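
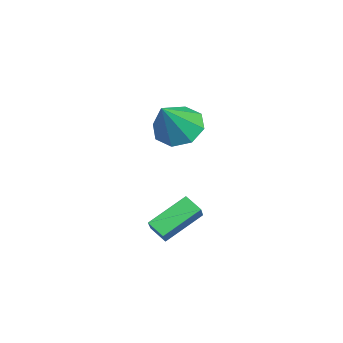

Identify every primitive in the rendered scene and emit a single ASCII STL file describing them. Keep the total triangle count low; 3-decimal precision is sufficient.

solid 
facet normal -0.515 0.352 -0.782
outer loop
vertex -0.749 3.361 1.302
vertex -1.501 3.668 1.936
vertex -0.642 4.098 1.563
endloop
endfacet
facet normal 0.986 -0.094 -0.139
outer loop
vertex -0.749 3.361 1.302
vertex -0.642 4.098 1.563
vertex -0.479 2.972 3.484
endloop
endfacet
facet normal -0.515 0.351 -0.782
outer loop
vertex -0.642 4.098 1.563
vertex -1.501 3.668 1.936
vertex -1.039 4.582 2.042
endloop
endfacet
facet normal 0.848 0.485 0.213
outer loop
vertex -0.642 4.098 1.563
vertex -1.039 4.582 2.042
vertex -0.479 2.972 3.484
endloop
endfacet
facet normal -0.517 0.352 -0.781
outer loop
vertex -1.039 4.582 2.042
vertex -1.501 3.668 1.936
vertex -1.705 4.531 2.46
endloop
endfacet
facet normal 0.346 0.690 0.636
outer loop
vertex -1.039 4.582 2.042
vertex -1.705 4.531 2.46
vertex -0.479 2.972 3.484
endloop
endfacet
facet normal -0.516 0.352 -0.781
outer loop
vertex -1.705 4.531 2.46
vertex -1.501 3.668 1.936
vertex -2.252 3.974 2.57
endloop
endfacet
facet normal -0.230 0.401 0.887
outer loop
vertex -1.705 4.531 2.46
vertex -2.252 3.974 2.57
vertex -0.479 2.972 3.484
endloop
endfacet
facet normal -0.516 0.351 -0.781
outer loop
vertex -2.252 3.974 2.57
vertex -1.501 3.668 1.936
vertex -2.359 3.238 2.31
endloop
endfacet
facet normal -0.539 -0.210 0.816
outer loop
vertex -2.252 3.974 2.57
vertex -2.359 3.238 2.31
vertex -0.479 2.972 3.484
endloop
endfacet
facet normal -0.516 0.351 -0.781
outer loop
vertex -2.359 3.238 2.31
vertex -1.501 3.668 1.936
vertex -1.963 2.753 1.83
endloop
endfacet
facet normal -0.402 -0.789 0.465
outer loop
vertex -2.359 3.238 2.31
vertex -1.963 2.753 1.83
vertex -0.479 2.972 3.484
endloop
endfacet
facet normal -0.516 0.351 -0.781
outer loop
vertex -1.963 2.753 1.83
vertex -1.501 3.668 1.936
vertex -1.296 2.805 1.413
endloop
endfacet
facet normal 0.102 -0.994 0.040
outer loop
vertex -1.963 2.753 1.83
vertex -1.296 2.805 1.413
vertex -0.479 2.972 3.484
endloop
endfacet
facet normal -0.516 0.351 -0.782
outer loop
vertex -1.296 2.805 1.413
vertex -1.501 3.668 1.936
vertex -0.749 3.361 1.302
endloop
endfacet
facet normal 0.676 -0.707 -0.210
outer loop
vertex -1.296 2.805 1.413
vertex -0.749 3.361 1.302
vertex -0.479 2.972 3.484
endloop
endfacet
facet normal -0.620 -0.615 0.487
outer loop
vertex 3.158 2.274 -0.247
vertex 2.486 3.645 0.63
vertex 2.438 2.403 -1.0
endloop
endfacet
facet normal 0.381 -0.779 -0.498
outer loop
vertex 2.934 2.895 -1.39
vertex 3.158 2.274 -0.247
vertex 2.438 2.403 -1.0
endloop
endfacet
facet normal -0.619 -0.616 0.487
outer loop
vertex 2.438 2.403 -1.0
vertex 2.486 3.645 0.63
vertex 1.766 3.773 -0.123
endloop
endfacet
facet normal -0.686 0.123 -0.717
outer loop
vertex 1.766 3.773 -0.123
vertex 2.934 2.895 -1.39
vertex 2.438 2.403 -1.0
endloop
endfacet
facet normal 0.686 -0.123 0.717
outer loop
vertex 3.158 2.274 -0.247
vertex 2.982 4.137 0.24
vertex 2.486 3.645 0.63
endloop
endfacet
facet normal 0.382 -0.778 -0.498
outer loop
vertex 3.654 2.767 -0.637
vertex 3.158 2.274 -0.247
vertex 2.934 2.895 -1.39
endloop
endfacet
facet normal 0.686 -0.123 0.717
outer loop
vertex 3.654 2.767 -0.637
vertex 2.982 4.137 0.24
vertex 3.158 2.274 -0.247
endloop
endfacet
facet normal -0.382 0.779 0.497
outer loop
vertex 2.486 3.645 0.63
vertex 2.982 4.137 0.24
vertex 1.766 3.773 -0.123
endloop
endfacet
facet normal -0.686 0.123 -0.717
outer loop
vertex 2.262 4.266 -0.513
vertex 2.934 2.895 -1.39
vertex 1.766 3.773 -0.123
endloop
endfacet
facet normal -0.382 0.778 0.498
outer loop
vertex 1.766 3.773 -0.123
vertex 2.982 4.137 0.24
vertex 2.262 4.266 -0.513
endloop
endfacet
facet normal 0.619 0.615 -0.488
outer loop
vertex 2.262 4.266 -0.513
vertex 3.654 2.767 -0.637
vertex 2.934 2.895 -1.39
endloop
endfacet
facet normal 0.620 0.616 -0.487
outer loop
vertex 2.982 4.137 0.24
vertex 3.654 2.767 -0.637
vertex 2.262 4.266 -0.513
endloop
endfacet

endsolid


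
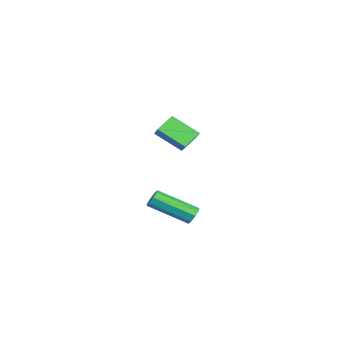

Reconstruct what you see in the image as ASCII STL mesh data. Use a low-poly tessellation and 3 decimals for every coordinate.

solid 
facet normal -0.743 -0.271 -0.612
outer loop
vertex -2.672 -0.342 -0.594
vertex -3.437 0.303 0.05
vertex -2.353 1.035 -1.592
endloop
endfacet
facet normal 0.643 -0.542 -0.542
outer loop
vertex -1.743 1.257 -1.09
vertex -2.672 -0.342 -0.594
vertex -2.353 1.035 -1.592
endloop
endfacet
facet normal -0.744 -0.270 -0.611
outer loop
vertex -2.353 1.035 -1.592
vertex -3.437 0.303 0.05
vertex -3.117 1.68 -0.947
endloop
endfacet
facet normal 0.185 0.796 -0.577
outer loop
vertex -3.117 1.68 -0.947
vertex -1.743 1.257 -1.09
vertex -2.353 1.035 -1.592
endloop
endfacet
facet normal -0.185 -0.796 0.577
outer loop
vertex -2.672 -0.342 -0.594
vertex -2.827 0.525 0.552
vertex -3.437 0.303 0.05
endloop
endfacet
facet normal 0.643 -0.542 -0.542
outer loop
vertex -2.063 -0.12 -0.093
vertex -2.672 -0.342 -0.594
vertex -1.743 1.257 -1.09
endloop
endfacet
facet normal -0.185 -0.796 0.577
outer loop
vertex -2.063 -0.12 -0.093
vertex -2.827 0.525 0.552
vertex -2.672 -0.342 -0.594
endloop
endfacet
facet normal -0.643 0.542 0.542
outer loop
vertex -3.437 0.303 0.05
vertex -2.827 0.525 0.552
vertex -3.117 1.68 -0.947
endloop
endfacet
facet normal 0.185 0.795 -0.577
outer loop
vertex -2.508 1.902 -0.446
vertex -1.743 1.257 -1.09
vertex -3.117 1.68 -0.947
endloop
endfacet
facet normal -0.643 0.542 0.542
outer loop
vertex -3.117 1.68 -0.947
vertex -2.827 0.525 0.552
vertex -2.508 1.902 -0.446
endloop
endfacet
facet normal 0.743 0.270 0.612
outer loop
vertex -2.508 1.902 -0.446
vertex -2.063 -0.12 -0.093
vertex -1.743 1.257 -1.09
endloop
endfacet
facet normal 0.744 0.270 0.611
outer loop
vertex -2.827 0.525 0.552
vertex -2.063 -0.12 -0.093
vertex -2.508 1.902 -0.446
endloop
endfacet
facet normal 0.012 0.874 -0.486
outer loop
vertex 4.178 2.358 -2.902
vertex 4.004 2.127 -3.322
vertex 3.788 2.354 -2.919
endloop
endfacet
facet normal -0.043 0.486 0.873
outer loop
vertex 4.178 2.358 -2.902
vertex 3.788 2.354 -2.919
vertex 4.15 0.444 -1.838
endloop
endfacet
facet normal -0.045 0.486 0.873
outer loop
vertex 4.15 0.444 -1.838
vertex 3.788 2.354 -2.919
vertex 3.76 0.44 -1.856
endloop
endfacet
facet normal -0.013 -0.874 0.486
outer loop
vertex 4.15 0.444 -1.838
vertex 3.76 0.44 -1.856
vertex 3.976 0.213 -2.258
endloop
endfacet
facet normal 0.013 0.874 -0.485
outer loop
vertex 3.788 2.354 -2.919
vertex 4.004 2.127 -3.322
vertex 3.525 2.217 -3.173
endloop
endfacet
facet normal -0.739 0.335 0.584
outer loop
vertex 3.788 2.354 -2.919
vertex 3.525 2.217 -3.173
vertex 3.76 0.44 -1.856
endloop
endfacet
facet normal -0.738 0.336 0.585
outer loop
vertex 3.76 0.44 -1.856
vertex 3.525 2.217 -3.173
vertex 3.497 0.303 -2.109
endloop
endfacet
facet normal -0.013 -0.874 0.486
outer loop
vertex 3.76 0.44 -1.856
vertex 3.497 0.303 -2.109
vertex 3.976 0.213 -2.258
endloop
endfacet
facet normal 0.012 0.873 -0.487
outer loop
vertex 3.525 2.217 -3.173
vertex 4.004 2.127 -3.322
vertex 3.542 2.027 -3.513
endloop
endfacet
facet normal -0.999 -0.010 -0.044
outer loop
vertex 3.525 2.217 -3.173
vertex 3.542 2.027 -3.513
vertex 3.497 0.303 -2.109
endloop
endfacet
facet normal -0.999 -0.010 -0.044
outer loop
vertex 3.497 0.303 -2.109
vertex 3.542 2.027 -3.513
vertex 3.514 0.113 -2.45
endloop
endfacet
facet normal -0.013 -0.874 0.486
outer loop
vertex 3.497 0.303 -2.109
vertex 3.514 0.113 -2.45
vertex 3.976 0.213 -2.258
endloop
endfacet
facet normal 0.012 0.874 -0.486
outer loop
vertex 3.542 2.027 -3.513
vertex 4.004 2.127 -3.322
vertex 3.83 1.896 -3.742
endloop
endfacet
facet normal -0.675 -0.350 -0.649
outer loop
vertex 3.542 2.027 -3.513
vertex 3.83 1.896 -3.742
vertex 3.514 0.113 -2.45
endloop
endfacet
facet normal -0.674 -0.351 -0.650
outer loop
vertex 3.514 0.113 -2.45
vertex 3.83 1.896 -3.742
vertex 3.802 -0.018 -2.678
endloop
endfacet
facet normal -0.013 -0.874 0.486
outer loop
vertex 3.514 0.113 -2.45
vertex 3.802 -0.018 -2.678
vertex 3.976 0.213 -2.258
endloop
endfacet
facet normal 0.013 0.874 -0.486
outer loop
vertex 3.83 1.896 -3.742
vertex 4.004 2.127 -3.322
vertex 4.22 1.9 -3.724
endloop
endfacet
facet normal 0.045 -0.486 -0.873
outer loop
vertex 3.83 1.896 -3.742
vertex 4.22 1.9 -3.724
vertex 3.802 -0.018 -2.678
endloop
endfacet
facet normal 0.043 -0.486 -0.873
outer loop
vertex 3.802 -0.018 -2.678
vertex 4.22 1.9 -3.724
vertex 4.192 -0.014 -2.661
endloop
endfacet
facet normal -0.012 -0.874 0.486
outer loop
vertex 3.802 -0.018 -2.678
vertex 4.192 -0.014 -2.661
vertex 3.976 0.213 -2.258
endloop
endfacet
facet normal 0.013 0.874 -0.486
outer loop
vertex 4.22 1.9 -3.724
vertex 4.004 2.127 -3.322
vertex 4.483 2.037 -3.471
endloop
endfacet
facet normal 0.738 -0.336 -0.585
outer loop
vertex 4.22 1.9 -3.724
vertex 4.483 2.037 -3.471
vertex 4.192 -0.014 -2.661
endloop
endfacet
facet normal 0.739 -0.336 -0.584
outer loop
vertex 4.192 -0.014 -2.661
vertex 4.483 2.037 -3.471
vertex 4.455 0.123 -2.407
endloop
endfacet
facet normal -0.013 -0.874 0.485
outer loop
vertex 4.192 -0.014 -2.661
vertex 4.455 0.123 -2.407
vertex 3.976 0.213 -2.258
endloop
endfacet
facet normal 0.013 0.874 -0.486
outer loop
vertex 4.483 2.037 -3.471
vertex 4.004 2.127 -3.322
vertex 4.466 2.227 -3.13
endloop
endfacet
facet normal 0.999 0.010 0.044
outer loop
vertex 4.483 2.037 -3.471
vertex 4.466 2.227 -3.13
vertex 4.455 0.123 -2.407
endloop
endfacet
facet normal 0.999 0.010 0.044
outer loop
vertex 4.455 0.123 -2.407
vertex 4.466 2.227 -3.13
vertex 4.438 0.313 -2.067
endloop
endfacet
facet normal -0.012 -0.873 0.487
outer loop
vertex 4.455 0.123 -2.407
vertex 4.438 0.313 -2.067
vertex 3.976 0.213 -2.258
endloop
endfacet
facet normal 0.013 0.874 -0.486
outer loop
vertex 4.466 2.227 -3.13
vertex 4.004 2.127 -3.322
vertex 4.178 2.358 -2.902
endloop
endfacet
facet normal 0.674 0.351 0.650
outer loop
vertex 4.466 2.227 -3.13
vertex 4.178 2.358 -2.902
vertex 4.438 0.313 -2.067
endloop
endfacet
facet normal 0.675 0.351 0.649
outer loop
vertex 4.438 0.313 -2.067
vertex 4.178 2.358 -2.902
vertex 4.15 0.444 -1.838
endloop
endfacet
facet normal -0.012 -0.874 0.486
outer loop
vertex 4.438 0.313 -2.067
vertex 4.15 0.444 -1.838
vertex 3.976 0.213 -2.258
endloop
endfacet

endsolid


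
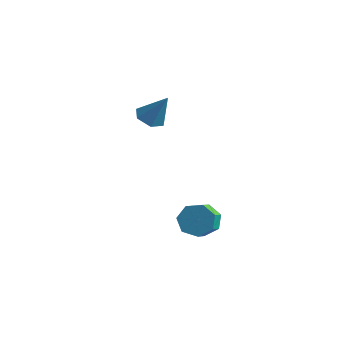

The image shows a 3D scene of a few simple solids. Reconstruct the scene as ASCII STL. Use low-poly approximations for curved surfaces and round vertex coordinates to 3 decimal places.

solid 
facet normal -0.371 0.803 -0.466
outer loop
vertex 1.546 1.814 -2.33
vertex 0.877 1.288 -2.704
vertex 0.868 1.751 -1.898
endloop
endfacet
facet normal 0.394 0.591 0.704
outer loop
vertex 1.546 1.814 -2.33
vertex 0.868 1.751 -1.898
vertex 1.952 0.939 -1.822
endloop
endfacet
facet normal 0.393 0.591 0.704
outer loop
vertex 1.952 0.939 -1.822
vertex 0.868 1.751 -1.898
vertex 1.273 0.876 -1.39
endloop
endfacet
facet normal 0.371 -0.803 0.467
outer loop
vertex 1.952 0.939 -1.822
vertex 1.273 0.876 -1.39
vertex 1.283 0.412 -2.196
endloop
endfacet
facet normal -0.371 0.803 -0.466
outer loop
vertex 0.868 1.751 -1.898
vertex 0.877 1.288 -2.704
vertex 0.196 1.339 -2.073
endloop
endfacet
facet normal -0.412 0.307 0.858
outer loop
vertex 0.868 1.751 -1.898
vertex 0.196 1.339 -2.073
vertex 1.273 0.876 -1.39
endloop
endfacet
facet normal -0.412 0.306 0.858
outer loop
vertex 1.273 0.876 -1.39
vertex 0.196 1.339 -2.073
vertex 0.602 0.463 -1.565
endloop
endfacet
facet normal 0.372 -0.802 0.467
outer loop
vertex 1.273 0.876 -1.39
vertex 0.602 0.463 -1.565
vertex 1.283 0.412 -2.196
endloop
endfacet
facet normal -0.372 0.803 -0.466
outer loop
vertex 0.196 1.339 -2.073
vertex 0.877 1.288 -2.704
vertex 0.038 0.888 -2.723
endloop
endfacet
facet normal -0.907 -0.209 0.365
outer loop
vertex 0.196 1.339 -2.073
vertex 0.038 0.888 -2.723
vertex 0.602 0.463 -1.565
endloop
endfacet
facet normal -0.907 -0.208 0.366
outer loop
vertex 0.602 0.463 -1.565
vertex 0.038 0.888 -2.723
vertex 0.443 0.013 -2.215
endloop
endfacet
facet normal 0.371 -0.803 0.465
outer loop
vertex 0.602 0.463 -1.565
vertex 0.443 0.013 -2.215
vertex 1.283 0.412 -2.196
endloop
endfacet
facet normal -0.372 0.803 -0.466
outer loop
vertex 0.038 0.888 -2.723
vertex 0.877 1.288 -2.704
vertex 0.511 0.738 -3.359
endloop
endfacet
facet normal -0.720 -0.566 -0.402
outer loop
vertex 0.038 0.888 -2.723
vertex 0.511 0.738 -3.359
vertex 0.443 0.013 -2.215
endloop
endfacet
facet normal -0.719 -0.567 -0.402
outer loop
vertex 0.443 0.013 -2.215
vertex 0.511 0.738 -3.359
vertex 0.917 -0.137 -2.851
endloop
endfacet
facet normal 0.371 -0.803 0.466
outer loop
vertex 0.443 0.013 -2.215
vertex 0.917 -0.137 -2.851
vertex 1.283 0.412 -2.196
endloop
endfacet
facet normal -0.372 0.803 -0.466
outer loop
vertex 0.511 0.738 -3.359
vertex 0.877 1.288 -2.704
vertex 1.261 1.002 -3.502
endloop
endfacet
facet normal 0.010 -0.499 -0.867
outer loop
vertex 0.511 0.738 -3.359
vertex 1.261 1.002 -3.502
vertex 0.917 -0.137 -2.851
endloop
endfacet
facet normal 0.010 -0.499 -0.867
outer loop
vertex 0.917 -0.137 -2.851
vertex 1.261 1.002 -3.502
vertex 1.666 0.127 -2.994
endloop
endfacet
facet normal 0.372 -0.803 0.465
outer loop
vertex 0.917 -0.137 -2.851
vertex 1.666 0.127 -2.994
vertex 1.283 0.412 -2.196
endloop
endfacet
facet normal -0.371 0.803 -0.466
outer loop
vertex 1.261 1.002 -3.502
vertex 0.877 1.288 -2.704
vertex 1.721 1.481 -3.044
endloop
endfacet
facet normal 0.733 -0.055 -0.678
outer loop
vertex 1.261 1.002 -3.502
vertex 1.721 1.481 -3.044
vertex 1.666 0.127 -2.994
endloop
endfacet
facet normal 0.733 -0.055 -0.678
outer loop
vertex 1.666 0.127 -2.994
vertex 1.721 1.481 -3.044
vertex 2.126 0.606 -2.536
endloop
endfacet
facet normal 0.373 -0.803 0.466
outer loop
vertex 1.666 0.127 -2.994
vertex 2.126 0.606 -2.536
vertex 1.283 0.412 -2.196
endloop
endfacet
facet normal -0.371 0.803 -0.466
outer loop
vertex 1.721 1.481 -3.044
vertex 0.877 1.288 -2.704
vertex 1.546 1.814 -2.33
endloop
endfacet
facet normal 0.903 0.430 0.021
outer loop
vertex 1.721 1.481 -3.044
vertex 1.546 1.814 -2.33
vertex 2.126 0.606 -2.536
endloop
endfacet
facet normal 0.903 0.430 0.019
outer loop
vertex 2.126 0.606 -2.536
vertex 1.546 1.814 -2.33
vertex 1.952 0.939 -1.822
endloop
endfacet
facet normal 0.372 -0.803 0.465
outer loop
vertex 2.126 0.606 -2.536
vertex 1.952 0.939 -1.822
vertex 1.283 0.412 -2.196
endloop
endfacet
facet normal -0.510 -0.162 -0.845
outer loop
vertex -1.992 1.749 2.272
vertex -2.621 1.5 2.699
vertex -2.548 2.274 2.507
endloop
endfacet
facet normal 0.660 0.744 -0.101
outer loop
vertex -1.992 1.749 2.272
vertex -2.548 2.274 2.507
vertex -1.739 1.78 4.161
endloop
endfacet
facet normal -0.510 -0.162 -0.845
outer loop
vertex -2.548 2.274 2.507
vertex -2.621 1.5 2.699
vertex -3.177 2.025 2.934
endloop
endfacet
facet normal -0.135 0.929 0.344
outer loop
vertex -2.548 2.274 2.507
vertex -3.177 2.025 2.934
vertex -1.739 1.78 4.161
endloop
endfacet
facet normal -0.510 -0.162 -0.845
outer loop
vertex -3.177 2.025 2.934
vertex -2.621 1.5 2.699
vertex -3.25 1.252 3.126
endloop
endfacet
facet normal -0.605 0.245 0.758
outer loop
vertex -3.177 2.025 2.934
vertex -3.25 1.252 3.126
vertex -1.739 1.78 4.161
endloop
endfacet
facet normal -0.510 -0.162 -0.845
outer loop
vertex -3.25 1.252 3.126
vertex -2.621 1.5 2.699
vertex -2.694 0.727 2.891
endloop
endfacet
facet normal -0.281 -0.624 0.729
outer loop
vertex -3.25 1.252 3.126
vertex -2.694 0.727 2.891
vertex -1.739 1.78 4.161
endloop
endfacet
facet normal -0.510 -0.162 -0.845
outer loop
vertex -2.694 0.727 2.891
vertex -2.621 1.5 2.699
vertex -2.065 0.976 2.464
endloop
endfacet
facet normal 0.514 -0.809 0.285
outer loop
vertex -2.694 0.727 2.891
vertex -2.065 0.976 2.464
vertex -1.739 1.78 4.161
endloop
endfacet
facet normal -0.510 -0.162 -0.845
outer loop
vertex -2.065 0.976 2.464
vertex -2.621 1.5 2.699
vertex -1.992 1.749 2.272
endloop
endfacet
facet normal 0.984 -0.125 -0.130
outer loop
vertex -2.065 0.976 2.464
vertex -1.992 1.749 2.272
vertex -1.739 1.78 4.161
endloop
endfacet

endsolid


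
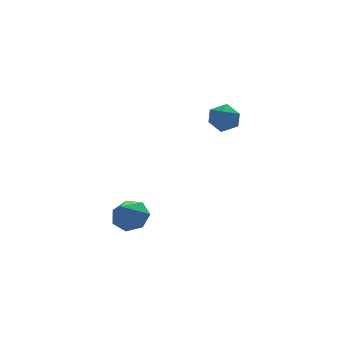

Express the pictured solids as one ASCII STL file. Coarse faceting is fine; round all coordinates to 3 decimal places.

solid 
facet normal 0.463 0.457 -0.759
outer loop
vertex -2.554 1.416 -3.226
vertex -3.243 1.852 -3.384
vertex -2.612 2.046 -2.882
endloop
endfacet
facet normal 0.591 -0.344 0.730
outer loop
vertex -2.554 1.416 -3.226
vertex -2.612 2.046 -2.882
vertex -3.957 1.148 -2.216
endloop
endfacet
facet normal 0.464 0.456 -0.759
outer loop
vertex -2.612 2.046 -2.882
vertex -3.243 1.852 -3.384
vertex -3.144 2.53 -2.916
endloop
endfacet
facet normal 0.237 0.325 0.916
outer loop
vertex -2.612 2.046 -2.882
vertex -3.144 2.53 -2.916
vertex -3.957 1.148 -2.216
endloop
endfacet
facet normal 0.464 0.456 -0.759
outer loop
vertex -3.144 2.53 -2.916
vertex -3.243 1.852 -3.384
vertex -3.751 2.503 -3.303
endloop
endfacet
facet normal -0.449 0.600 0.662
outer loop
vertex -3.144 2.53 -2.916
vertex -3.751 2.503 -3.303
vertex -3.957 1.148 -2.216
endloop
endfacet
facet normal 0.464 0.457 -0.759
outer loop
vertex -3.751 2.503 -3.303
vertex -3.243 1.852 -3.384
vertex -3.975 1.986 -3.751
endloop
endfacet
facet normal -0.949 0.273 0.160
outer loop
vertex -3.751 2.503 -3.303
vertex -3.975 1.986 -3.751
vertex -3.957 1.148 -2.216
endloop
endfacet
facet normal 0.464 0.457 -0.759
outer loop
vertex -3.975 1.986 -3.751
vertex -3.243 1.852 -3.384
vertex -3.648 1.368 -3.923
endloop
endfacet
facet normal -0.887 -0.410 -0.213
outer loop
vertex -3.975 1.986 -3.751
vertex -3.648 1.368 -3.923
vertex -3.957 1.148 -2.216
endloop
endfacet
facet normal 0.463 0.458 -0.759
outer loop
vertex -3.648 1.368 -3.923
vertex -3.243 1.852 -3.384
vertex -3.015 1.114 -3.69
endloop
endfacet
facet normal -0.310 -0.934 -0.177
outer loop
vertex -3.648 1.368 -3.923
vertex -3.015 1.114 -3.69
vertex -3.957 1.148 -2.216
endloop
endfacet
facet normal 0.464 0.458 -0.759
outer loop
vertex -3.015 1.114 -3.69
vertex -3.243 1.852 -3.384
vertex -2.554 1.416 -3.226
endloop
endfacet
facet normal 0.348 -0.905 0.243
outer loop
vertex -3.015 1.114 -3.69
vertex -2.554 1.416 -3.226
vertex -3.957 1.148 -2.216
endloop
endfacet
facet normal -0.963 0.265 0.060
outer loop
vertex -0.17 0.987 1.897
vertex -0.329 0.335 2.223
vertex -0.141 0.925 2.64
endloop
endfacet
facet normal -0.539 0.837 0.091
outer loop
vertex -0.17 0.987 1.897
vertex -0.141 0.925 2.64
vertex 0.388 1.305 2.277
endloop
endfacet
facet normal -0.143 0.852 -0.503
outer loop
vertex -0.17 0.987 1.897
vertex 0.388 1.305 2.277
vertex 0.528 0.95 1.635
endloop
endfacet
facet normal -0.323 0.288 -0.901
outer loop
vertex -0.17 0.987 1.897
vertex 0.528 0.95 1.635
vertex 0.085 0.35 1.602
endloop
endfacet
facet normal -0.829 -0.075 -0.554
outer loop
vertex -0.17 0.987 1.897
vertex 0.085 0.35 1.602
vertex -0.329 0.335 2.223
endloop
endfacet
facet normal -0.100 0.756 0.647
outer loop
vertex 0.388 1.305 2.277
vertex -0.141 0.925 2.64
vertex 0.575 0.85 2.838
endloop
endfacet
facet normal -0.784 -0.171 0.596
outer loop
vertex -0.141 0.925 2.64
vertex -0.329 0.335 2.223
vertex 0.132 0.25 2.805
endloop
endfacet
facet normal -0.568 -0.722 -0.396
outer loop
vertex -0.329 0.335 2.223
vertex 0.085 0.35 1.602
vertex 0.272 -0.105 2.163
endloop
endfacet
facet normal 0.251 -0.133 -0.959
outer loop
vertex 0.085 0.35 1.602
vertex 0.528 0.95 1.635
vertex 0.801 0.275 1.8
endloop
endfacet
facet normal 0.540 0.781 -0.314
outer loop
vertex 0.528 0.95 1.635
vertex 0.388 1.305 2.277
vertex 0.989 0.865 2.217
endloop
endfacet
facet normal 0.323 -0.288 0.901
outer loop
vertex 0.83 0.213 2.543
vertex 0.575 0.85 2.838
vertex 0.132 0.25 2.805
endloop
endfacet
facet normal 0.143 -0.852 0.503
outer loop
vertex 0.83 0.213 2.543
vertex 0.132 0.25 2.805
vertex 0.272 -0.105 2.163
endloop
endfacet
facet normal 0.539 -0.837 -0.091
outer loop
vertex 0.83 0.213 2.543
vertex 0.272 -0.105 2.163
vertex 0.801 0.275 1.8
endloop
endfacet
facet normal 0.963 -0.265 -0.060
outer loop
vertex 0.83 0.213 2.543
vertex 0.801 0.275 1.8
vertex 0.989 0.865 2.217
endloop
endfacet
facet normal 0.829 0.075 0.554
outer loop
vertex 0.83 0.213 2.543
vertex 0.989 0.865 2.217
vertex 0.575 0.85 2.838
endloop
endfacet
facet normal -0.251 0.133 0.959
outer loop
vertex 0.132 0.25 2.805
vertex 0.575 0.85 2.838
vertex -0.141 0.925 2.64
endloop
endfacet
facet normal -0.540 -0.781 0.314
outer loop
vertex 0.272 -0.105 2.163
vertex 0.132 0.25 2.805
vertex -0.329 0.335 2.223
endloop
endfacet
facet normal 0.100 -0.756 -0.647
outer loop
vertex 0.801 0.275 1.8
vertex 0.272 -0.105 2.163
vertex 0.085 0.35 1.602
endloop
endfacet
facet normal 0.784 0.171 -0.596
outer loop
vertex 0.989 0.865 2.217
vertex 0.801 0.275 1.8
vertex 0.528 0.95 1.635
endloop
endfacet
facet normal 0.568 0.722 0.396
outer loop
vertex 0.575 0.85 2.838
vertex 0.989 0.865 2.217
vertex 0.388 1.305 2.277
endloop
endfacet

endsolid


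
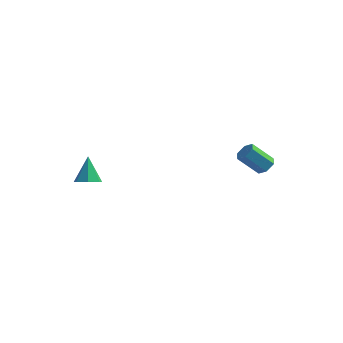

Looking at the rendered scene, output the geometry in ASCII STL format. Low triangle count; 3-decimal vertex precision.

solid 
facet normal 0.626 0.324 -0.709
outer loop
vertex 4.97 1.687 2.508
vertex 4.456 1.862 2.134
vertex 4.716 2.293 2.561
endloop
endfacet
facet normal 0.678 0.223 0.700
outer loop
vertex 4.97 1.687 2.508
vertex 4.716 2.293 2.561
vertex 3.919 1.142 3.7
endloop
endfacet
facet normal 0.679 0.223 0.700
outer loop
vertex 3.919 1.142 3.7
vertex 4.716 2.293 2.561
vertex 3.665 1.749 3.753
endloop
endfacet
facet normal -0.626 -0.324 0.709
outer loop
vertex 3.919 1.142 3.7
vertex 3.665 1.749 3.753
vertex 3.404 1.318 3.326
endloop
endfacet
facet normal 0.626 0.325 -0.709
outer loop
vertex 4.716 2.293 2.561
vertex 4.456 1.862 2.134
vertex 4.201 2.469 2.187
endloop
endfacet
facet normal 0.006 0.908 0.419
outer loop
vertex 4.716 2.293 2.561
vertex 4.201 2.469 2.187
vertex 3.665 1.749 3.753
endloop
endfacet
facet normal 0.004 0.908 0.419
outer loop
vertex 3.665 1.749 3.753
vertex 4.201 2.469 2.187
vertex 3.15 1.924 3.379
endloop
endfacet
facet normal -0.626 -0.324 0.710
outer loop
vertex 3.665 1.749 3.753
vertex 3.15 1.924 3.379
vertex 3.404 1.318 3.326
endloop
endfacet
facet normal 0.626 0.325 -0.709
outer loop
vertex 4.201 2.469 2.187
vertex 4.456 1.862 2.134
vertex 3.941 2.038 1.76
endloop
endfacet
facet normal -0.673 0.684 -0.281
outer loop
vertex 4.201 2.469 2.187
vertex 3.941 2.038 1.76
vertex 3.15 1.924 3.379
endloop
endfacet
facet normal -0.673 0.684 -0.281
outer loop
vertex 3.15 1.924 3.379
vertex 3.941 2.038 1.76
vertex 2.89 1.493 2.952
endloop
endfacet
facet normal -0.626 -0.324 0.709
outer loop
vertex 3.15 1.924 3.379
vertex 2.89 1.493 2.952
vertex 3.404 1.318 3.326
endloop
endfacet
facet normal 0.626 0.324 -0.709
outer loop
vertex 3.941 2.038 1.76
vertex 4.456 1.862 2.134
vertex 4.195 1.431 1.707
endloop
endfacet
facet normal -0.678 -0.223 -0.700
outer loop
vertex 3.941 2.038 1.76
vertex 4.195 1.431 1.707
vertex 2.89 1.493 2.952
endloop
endfacet
facet normal -0.678 -0.223 -0.700
outer loop
vertex 2.89 1.493 2.952
vertex 4.195 1.431 1.707
vertex 3.144 0.887 2.899
endloop
endfacet
facet normal -0.626 -0.324 0.709
outer loop
vertex 2.89 1.493 2.952
vertex 3.144 0.887 2.899
vertex 3.404 1.318 3.326
endloop
endfacet
facet normal 0.626 0.324 -0.710
outer loop
vertex 4.195 1.431 1.707
vertex 4.456 1.862 2.134
vertex 4.71 1.256 2.081
endloop
endfacet
facet normal -0.005 -0.908 -0.419
outer loop
vertex 4.195 1.431 1.707
vertex 4.71 1.256 2.081
vertex 3.144 0.887 2.899
endloop
endfacet
facet normal -0.005 -0.908 -0.420
outer loop
vertex 3.144 0.887 2.899
vertex 4.71 1.256 2.081
vertex 3.659 0.711 3.273
endloop
endfacet
facet normal -0.626 -0.325 0.709
outer loop
vertex 3.144 0.887 2.899
vertex 3.659 0.711 3.273
vertex 3.404 1.318 3.326
endloop
endfacet
facet normal 0.626 0.324 -0.709
outer loop
vertex 4.71 1.256 2.081
vertex 4.456 1.862 2.134
vertex 4.97 1.687 2.508
endloop
endfacet
facet normal 0.673 -0.684 0.281
outer loop
vertex 4.71 1.256 2.081
vertex 4.97 1.687 2.508
vertex 3.659 0.711 3.273
endloop
endfacet
facet normal 0.673 -0.684 0.281
outer loop
vertex 3.659 0.711 3.273
vertex 4.97 1.687 2.508
vertex 3.919 1.142 3.7
endloop
endfacet
facet normal -0.626 -0.325 0.709
outer loop
vertex 3.659 0.711 3.273
vertex 3.919 1.142 3.7
vertex 3.404 1.318 3.326
endloop
endfacet
facet normal 0.211 -0.460 -0.863
outer loop
vertex -2.734 -3.828 2.193
vertex -3.341 -4.292 2.292
vertex -3.311 -3.61 1.936
endloop
endfacet
facet normal 0.345 0.938 0.021
outer loop
vertex -2.734 -3.828 2.193
vertex -3.311 -3.61 1.936
vertex -3.699 -3.508 3.768
endloop
endfacet
facet normal 0.209 -0.460 -0.863
outer loop
vertex -3.311 -3.61 1.936
vertex -3.341 -4.292 2.292
vertex -3.911 -3.905 1.948
endloop
endfacet
facet normal -0.439 0.887 -0.142
outer loop
vertex -3.311 -3.61 1.936
vertex -3.911 -3.905 1.948
vertex -3.699 -3.508 3.768
endloop
endfacet
facet normal 0.210 -0.458 -0.864
outer loop
vertex -3.911 -3.905 1.948
vertex -3.341 -4.292 2.292
vertex -4.081 -4.492 2.218
endloop
endfacet
facet normal -0.954 0.297 0.046
outer loop
vertex -3.911 -3.905 1.948
vertex -4.081 -4.492 2.218
vertex -3.699 -3.508 3.768
endloop
endfacet
facet normal 0.210 -0.459 -0.863
outer loop
vertex -4.081 -4.492 2.218
vertex -3.341 -4.292 2.292
vertex -3.694 -4.928 2.544
endloop
endfacet
facet normal -0.809 -0.386 0.444
outer loop
vertex -4.081 -4.492 2.218
vertex -3.694 -4.928 2.544
vertex -3.699 -3.508 3.768
endloop
endfacet
facet normal 0.209 -0.458 -0.864
outer loop
vertex -3.694 -4.928 2.544
vertex -3.341 -4.292 2.292
vertex -3.041 -4.886 2.68
endloop
endfacet
facet normal -0.115 -0.649 0.752
outer loop
vertex -3.694 -4.928 2.544
vertex -3.041 -4.886 2.68
vertex -3.699 -3.508 3.768
endloop
endfacet
facet normal 0.209 -0.459 -0.864
outer loop
vertex -3.041 -4.886 2.68
vertex -3.341 -4.292 2.292
vertex -2.614 -4.396 2.523
endloop
endfacet
facet normal 0.608 -0.293 0.738
outer loop
vertex -3.041 -4.886 2.68
vertex -2.614 -4.396 2.523
vertex -3.699 -3.508 3.768
endloop
endfacet
facet normal 0.209 -0.458 -0.864
outer loop
vertex -2.614 -4.396 2.523
vertex -3.341 -4.292 2.292
vertex -2.734 -3.828 2.193
endloop
endfacet
facet normal 0.812 0.412 0.414
outer loop
vertex -2.614 -4.396 2.523
vertex -2.734 -3.828 2.193
vertex -3.699 -3.508 3.768
endloop
endfacet

endsolid


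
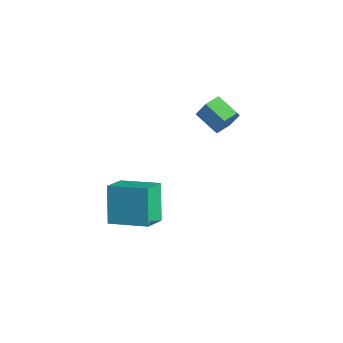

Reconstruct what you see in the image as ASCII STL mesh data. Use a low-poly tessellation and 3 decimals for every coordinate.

solid 
facet normal -0.447 0.290 0.846
outer loop
vertex 2.154 -2.701 -2.733
vertex 3.756 -1.578 -2.273
vertex 1.573 -1.59 -3.421
endloop
endfacet
facet normal -0.797 -0.559 -0.229
outer loop
vertex 2.484 -2.182 -5.147
vertex 2.154 -2.701 -2.733
vertex 1.573 -1.59 -3.421
endloop
endfacet
facet normal -0.447 0.290 0.846
outer loop
vertex 1.573 -1.59 -3.421
vertex 3.756 -1.578 -2.273
vertex 3.175 -0.467 -2.96
endloop
endfacet
facet normal -0.406 0.777 -0.481
outer loop
vertex 3.175 -0.467 -2.96
vertex 2.484 -2.182 -5.147
vertex 1.573 -1.59 -3.421
endloop
endfacet
facet normal 0.406 -0.777 0.481
outer loop
vertex 2.154 -2.701 -2.733
vertex 4.667 -2.17 -3.999
vertex 3.756 -1.578 -2.273
endloop
endfacet
facet normal -0.797 -0.559 -0.229
outer loop
vertex 3.065 -3.293 -4.46
vertex 2.154 -2.701 -2.733
vertex 2.484 -2.182 -5.147
endloop
endfacet
facet normal 0.406 -0.777 0.481
outer loop
vertex 3.065 -3.293 -4.46
vertex 4.667 -2.17 -3.999
vertex 2.154 -2.701 -2.733
endloop
endfacet
facet normal 0.797 0.559 0.229
outer loop
vertex 3.756 -1.578 -2.273
vertex 4.667 -2.17 -3.999
vertex 3.175 -0.467 -2.96
endloop
endfacet
facet normal -0.407 0.777 -0.481
outer loop
vertex 4.086 -1.059 -4.687
vertex 2.484 -2.182 -5.147
vertex 3.175 -0.467 -2.96
endloop
endfacet
facet normal 0.797 0.559 0.229
outer loop
vertex 3.175 -0.467 -2.96
vertex 4.667 -2.17 -3.999
vertex 4.086 -1.059 -4.687
endloop
endfacet
facet normal 0.446 -0.290 -0.847
outer loop
vertex 4.086 -1.059 -4.687
vertex 3.065 -3.293 -4.46
vertex 2.484 -2.182 -5.147
endloop
endfacet
facet normal 0.447 -0.290 -0.846
outer loop
vertex 4.667 -2.17 -3.999
vertex 3.065 -3.293 -4.46
vertex 4.086 -1.059 -4.687
endloop
endfacet
facet normal 0.910 0.166 -0.381
outer loop
vertex 3.103 3.124 -0.339
vertex 2.762 3.537 -0.973
vertex 2.977 3.943 -0.282
endloop
endfacet
facet normal 0.387 -0.005 0.922
outer loop
vertex 3.103 3.124 -0.339
vertex 2.977 3.943 -0.282
vertex 1.939 2.911 0.148
endloop
endfacet
facet normal 0.386 -0.004 0.922
outer loop
vertex 1.939 2.911 0.148
vertex 2.977 3.943 -0.282
vertex 1.812 3.729 0.205
endloop
endfacet
facet normal -0.910 -0.168 0.380
outer loop
vertex 1.939 2.911 0.148
vertex 1.812 3.729 0.205
vertex 1.598 3.323 -0.487
endloop
endfacet
facet normal 0.909 0.167 -0.381
outer loop
vertex 2.977 3.943 -0.282
vertex 2.762 3.537 -0.973
vertex 2.636 4.355 -0.916
endloop
endfacet
facet normal 0.061 0.852 0.521
outer loop
vertex 2.977 3.943 -0.282
vertex 2.636 4.355 -0.916
vertex 1.812 3.729 0.205
endloop
endfacet
facet normal 0.061 0.852 0.521
outer loop
vertex 1.812 3.729 0.205
vertex 2.636 4.355 -0.916
vertex 1.471 4.141 -0.429
endloop
endfacet
facet normal -0.910 -0.168 0.380
outer loop
vertex 1.812 3.729 0.205
vertex 1.471 4.141 -0.429
vertex 1.598 3.323 -0.487
endloop
endfacet
facet normal 0.910 0.167 -0.380
outer loop
vertex 2.636 4.355 -0.916
vertex 2.762 3.537 -0.973
vertex 2.421 3.949 -1.608
endloop
endfacet
facet normal -0.325 0.856 -0.401
outer loop
vertex 2.636 4.355 -0.916
vertex 2.421 3.949 -1.608
vertex 1.471 4.141 -0.429
endloop
endfacet
facet normal -0.325 0.857 -0.401
outer loop
vertex 1.471 4.141 -0.429
vertex 2.421 3.949 -1.608
vertex 1.257 3.736 -1.121
endloop
endfacet
facet normal -0.910 -0.168 0.380
outer loop
vertex 1.471 4.141 -0.429
vertex 1.257 3.736 -1.121
vertex 1.598 3.323 -0.487
endloop
endfacet
facet normal 0.910 0.168 -0.380
outer loop
vertex 2.421 3.949 -1.608
vertex 2.762 3.537 -0.973
vertex 2.548 3.131 -1.665
endloop
endfacet
facet normal -0.387 0.004 -0.922
outer loop
vertex 2.421 3.949 -1.608
vertex 2.548 3.131 -1.665
vertex 1.257 3.736 -1.121
endloop
endfacet
facet normal -0.386 0.005 -0.922
outer loop
vertex 1.257 3.736 -1.121
vertex 2.548 3.131 -1.665
vertex 1.383 2.917 -1.178
endloop
endfacet
facet normal -0.910 -0.166 0.381
outer loop
vertex 1.257 3.736 -1.121
vertex 1.383 2.917 -1.178
vertex 1.598 3.323 -0.487
endloop
endfacet
facet normal 0.910 0.168 -0.380
outer loop
vertex 2.548 3.131 -1.665
vertex 2.762 3.537 -0.973
vertex 2.889 2.719 -1.031
endloop
endfacet
facet normal -0.061 -0.852 -0.521
outer loop
vertex 2.548 3.131 -1.665
vertex 2.889 2.719 -1.031
vertex 1.383 2.917 -1.178
endloop
endfacet
facet normal -0.061 -0.852 -0.521
outer loop
vertex 1.383 2.917 -1.178
vertex 2.889 2.719 -1.031
vertex 1.724 2.505 -0.544
endloop
endfacet
facet normal -0.909 -0.167 0.381
outer loop
vertex 1.383 2.917 -1.178
vertex 1.724 2.505 -0.544
vertex 1.598 3.323 -0.487
endloop
endfacet
facet normal 0.910 0.168 -0.380
outer loop
vertex 2.889 2.719 -1.031
vertex 2.762 3.537 -0.973
vertex 3.103 3.124 -0.339
endloop
endfacet
facet normal 0.325 -0.857 0.401
outer loop
vertex 2.889 2.719 -1.031
vertex 3.103 3.124 -0.339
vertex 1.724 2.505 -0.544
endloop
endfacet
facet normal 0.325 -0.856 0.402
outer loop
vertex 1.724 2.505 -0.544
vertex 3.103 3.124 -0.339
vertex 1.939 2.911 0.148
endloop
endfacet
facet normal -0.910 -0.167 0.380
outer loop
vertex 1.724 2.505 -0.544
vertex 1.939 2.911 0.148
vertex 1.598 3.323 -0.487
endloop
endfacet

endsolid


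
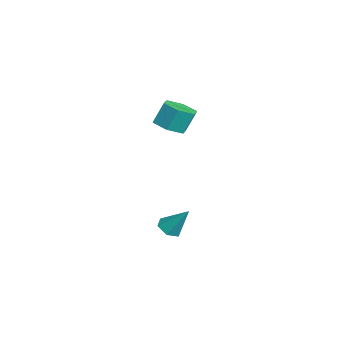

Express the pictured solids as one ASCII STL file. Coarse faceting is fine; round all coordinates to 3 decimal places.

solid 
facet normal 0.078 -0.406 -0.911
outer loop
vertex 0.626 -0.492 2.447
vertex -0.112 -1.182 2.691
vertex -0.373 -0.271 2.263
endloop
endfacet
facet normal 0.265 0.889 -0.374
outer loop
vertex 0.626 -0.492 2.447
vertex -0.373 -0.271 2.263
vertex 0.51 0.113 3.804
endloop
endfacet
facet normal 0.265 0.889 -0.373
outer loop
vertex 0.51 0.113 3.804
vertex -0.373 -0.271 2.263
vertex -0.489 0.333 3.62
endloop
endfacet
facet normal -0.078 0.406 0.910
outer loop
vertex 0.51 0.113 3.804
vertex -0.489 0.333 3.62
vertex -0.228 -0.578 4.049
endloop
endfacet
facet normal 0.077 -0.406 -0.911
outer loop
vertex -0.373 -0.271 2.263
vertex -0.112 -1.182 2.691
vertex -1.111 -0.962 2.508
endloop
endfacet
facet normal -0.700 0.628 -0.339
outer loop
vertex -0.373 -0.271 2.263
vertex -1.111 -0.962 2.508
vertex -0.489 0.333 3.62
endloop
endfacet
facet normal -0.700 0.628 -0.340
outer loop
vertex -0.489 0.333 3.62
vertex -1.111 -0.962 2.508
vertex -1.228 -0.357 3.865
endloop
endfacet
facet normal -0.078 0.406 0.910
outer loop
vertex -0.489 0.333 3.62
vertex -1.228 -0.357 3.865
vertex -0.228 -0.578 4.049
endloop
endfacet
facet normal 0.077 -0.406 -0.911
outer loop
vertex -1.111 -0.962 2.508
vertex -0.112 -1.182 2.691
vertex -0.85 -1.873 2.936
endloop
endfacet
facet normal -0.965 -0.261 0.033
outer loop
vertex -1.111 -0.962 2.508
vertex -0.85 -1.873 2.936
vertex -1.228 -0.357 3.865
endloop
endfacet
facet normal -0.965 -0.261 0.034
outer loop
vertex -1.228 -0.357 3.865
vertex -0.85 -1.873 2.936
vertex -0.966 -1.268 4.293
endloop
endfacet
facet normal -0.078 0.405 0.911
outer loop
vertex -1.228 -0.357 3.865
vertex -0.966 -1.268 4.293
vertex -0.228 -0.578 4.049
endloop
endfacet
facet normal 0.078 -0.406 -0.910
outer loop
vertex -0.85 -1.873 2.936
vertex -0.112 -1.182 2.691
vertex 0.149 -2.093 3.12
endloop
endfacet
facet normal -0.265 -0.889 0.374
outer loop
vertex -0.85 -1.873 2.936
vertex 0.149 -2.093 3.12
vertex -0.966 -1.268 4.293
endloop
endfacet
facet normal -0.265 -0.889 0.373
outer loop
vertex -0.966 -1.268 4.293
vertex 0.149 -2.093 3.12
vertex 0.033 -1.489 4.477
endloop
endfacet
facet normal -0.078 0.406 0.911
outer loop
vertex -0.966 -1.268 4.293
vertex 0.033 -1.489 4.477
vertex -0.228 -0.578 4.049
endloop
endfacet
facet normal 0.078 -0.406 -0.910
outer loop
vertex 0.149 -2.093 3.12
vertex -0.112 -1.182 2.691
vertex 0.888 -1.403 2.875
endloop
endfacet
facet normal 0.700 -0.629 0.340
outer loop
vertex 0.149 -2.093 3.12
vertex 0.888 -1.403 2.875
vertex 0.033 -1.489 4.477
endloop
endfacet
facet normal 0.700 -0.627 0.340
outer loop
vertex 0.033 -1.489 4.477
vertex 0.888 -1.403 2.875
vertex 0.771 -0.798 4.232
endloop
endfacet
facet normal -0.077 0.406 0.911
outer loop
vertex 0.033 -1.489 4.477
vertex 0.771 -0.798 4.232
vertex -0.228 -0.578 4.049
endloop
endfacet
facet normal 0.078 -0.405 -0.911
outer loop
vertex 0.888 -1.403 2.875
vertex -0.112 -1.182 2.691
vertex 0.626 -0.492 2.447
endloop
endfacet
facet normal 0.965 0.262 -0.033
outer loop
vertex 0.888 -1.403 2.875
vertex 0.626 -0.492 2.447
vertex 0.771 -0.798 4.232
endloop
endfacet
facet normal 0.965 0.261 -0.034
outer loop
vertex 0.771 -0.798 4.232
vertex 0.626 -0.492 2.447
vertex 0.51 0.113 3.804
endloop
endfacet
facet normal -0.077 0.406 0.911
outer loop
vertex 0.771 -0.798 4.232
vertex 0.51 0.113 3.804
vertex -0.228 -0.578 4.049
endloop
endfacet
facet normal -0.311 -0.527 -0.791
outer loop
vertex 2.613 -1.515 -4.2
vertex 1.865 -1.318 -4.037
vertex 2.3 -0.861 -4.513
endloop
endfacet
facet normal 0.918 0.358 -0.170
outer loop
vertex 2.613 -1.515 -4.2
vertex 2.3 -0.861 -4.513
vertex 2.455 -0.322 -2.543
endloop
endfacet
facet normal -0.311 -0.527 -0.791
outer loop
vertex 2.3 -0.861 -4.513
vertex 1.865 -1.318 -4.037
vertex 1.552 -0.664 -4.35
endloop
endfacet
facet normal 0.189 0.943 -0.273
outer loop
vertex 2.3 -0.861 -4.513
vertex 1.552 -0.664 -4.35
vertex 2.455 -0.322 -2.543
endloop
endfacet
facet normal -0.312 -0.527 -0.790
outer loop
vertex 1.552 -0.664 -4.35
vertex 1.865 -1.318 -4.037
vertex 1.118 -1.121 -3.874
endloop
endfacet
facet normal -0.623 0.765 0.166
outer loop
vertex 1.552 -0.664 -4.35
vertex 1.118 -1.121 -3.874
vertex 2.455 -0.322 -2.543
endloop
endfacet
facet normal -0.312 -0.527 -0.790
outer loop
vertex 1.118 -1.121 -3.874
vertex 1.865 -1.318 -4.037
vertex 1.431 -1.775 -3.561
endloop
endfacet
facet normal -0.706 0.001 0.708
outer loop
vertex 1.118 -1.121 -3.874
vertex 1.431 -1.775 -3.561
vertex 2.455 -0.322 -2.543
endloop
endfacet
facet normal -0.311 -0.528 -0.790
outer loop
vertex 1.431 -1.775 -3.561
vertex 1.865 -1.318 -4.037
vertex 2.179 -1.972 -3.724
endloop
endfacet
facet normal 0.023 -0.584 0.811
outer loop
vertex 1.431 -1.775 -3.561
vertex 2.179 -1.972 -3.724
vertex 2.455 -0.322 -2.543
endloop
endfacet
facet normal -0.311 -0.528 -0.790
outer loop
vertex 2.179 -1.972 -3.724
vertex 1.865 -1.318 -4.037
vertex 2.613 -1.515 -4.2
endloop
endfacet
facet normal 0.835 -0.406 0.372
outer loop
vertex 2.179 -1.972 -3.724
vertex 2.613 -1.515 -4.2
vertex 2.455 -0.322 -2.543
endloop
endfacet

endsolid


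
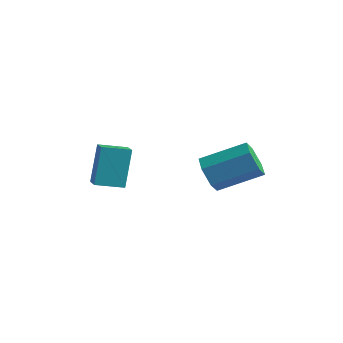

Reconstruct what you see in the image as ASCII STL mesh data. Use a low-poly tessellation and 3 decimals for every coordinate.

solid 
facet normal -0.643 -0.640 -0.420
outer loop
vertex 2.734 2.527 -3.118
vertex 2.295 2.476 -2.368
vertex 2.08 3.079 -2.958
endloop
endfacet
facet normal 0.149 0.434 -0.889
outer loop
vertex 2.734 2.527 -3.118
vertex 2.08 3.079 -2.958
vertex 4.044 3.835 -2.261
endloop
endfacet
facet normal 0.148 0.434 -0.889
outer loop
vertex 4.044 3.835 -2.261
vertex 2.08 3.079 -2.958
vertex 3.39 4.386 -2.101
endloop
endfacet
facet normal 0.643 0.641 0.420
outer loop
vertex 4.044 3.835 -2.261
vertex 3.39 4.386 -2.101
vertex 3.605 3.784 -1.512
endloop
endfacet
facet normal -0.642 -0.641 -0.421
outer loop
vertex 2.08 3.079 -2.958
vertex 2.295 2.476 -2.368
vertex 1.641 3.027 -2.209
endloop
endfacet
facet normal -0.577 0.765 -0.285
outer loop
vertex 2.08 3.079 -2.958
vertex 1.641 3.027 -2.209
vertex 3.39 4.386 -2.101
endloop
endfacet
facet normal -0.577 0.765 -0.286
outer loop
vertex 3.39 4.386 -2.101
vertex 1.641 3.027 -2.209
vertex 2.951 4.335 -1.352
endloop
endfacet
facet normal 0.643 0.641 0.420
outer loop
vertex 3.39 4.386 -2.101
vertex 2.951 4.335 -1.352
vertex 3.605 3.784 -1.512
endloop
endfacet
facet normal -0.642 -0.641 -0.420
outer loop
vertex 1.641 3.027 -2.209
vertex 2.295 2.476 -2.368
vertex 1.856 2.425 -1.619
endloop
endfacet
facet normal -0.726 0.332 0.603
outer loop
vertex 1.641 3.027 -2.209
vertex 1.856 2.425 -1.619
vertex 2.951 4.335 -1.352
endloop
endfacet
facet normal -0.726 0.332 0.603
outer loop
vertex 2.951 4.335 -1.352
vertex 1.856 2.425 -1.619
vertex 3.166 3.733 -0.762
endloop
endfacet
facet normal 0.643 0.641 0.420
outer loop
vertex 2.951 4.335 -1.352
vertex 3.166 3.733 -0.762
vertex 3.605 3.784 -1.512
endloop
endfacet
facet normal -0.643 -0.641 -0.420
outer loop
vertex 1.856 2.425 -1.619
vertex 2.295 2.476 -2.368
vertex 2.51 1.874 -1.779
endloop
endfacet
facet normal -0.148 -0.434 0.889
outer loop
vertex 1.856 2.425 -1.619
vertex 2.51 1.874 -1.779
vertex 3.166 3.733 -0.762
endloop
endfacet
facet normal -0.149 -0.434 0.889
outer loop
vertex 3.166 3.733 -0.762
vertex 2.51 1.874 -1.779
vertex 3.82 3.181 -0.922
endloop
endfacet
facet normal 0.643 0.640 0.420
outer loop
vertex 3.166 3.733 -0.762
vertex 3.82 3.181 -0.922
vertex 3.605 3.784 -1.512
endloop
endfacet
facet normal -0.643 -0.641 -0.420
outer loop
vertex 2.51 1.874 -1.779
vertex 2.295 2.476 -2.368
vertex 2.949 1.925 -2.528
endloop
endfacet
facet normal 0.577 -0.765 0.286
outer loop
vertex 2.51 1.874 -1.779
vertex 2.949 1.925 -2.528
vertex 3.82 3.181 -0.922
endloop
endfacet
facet normal 0.577 -0.765 0.285
outer loop
vertex 3.82 3.181 -0.922
vertex 2.949 1.925 -2.528
vertex 4.259 3.233 -1.671
endloop
endfacet
facet normal 0.642 0.641 0.421
outer loop
vertex 3.82 3.181 -0.922
vertex 4.259 3.233 -1.671
vertex 3.605 3.784 -1.512
endloop
endfacet
facet normal -0.643 -0.641 -0.420
outer loop
vertex 2.949 1.925 -2.528
vertex 2.295 2.476 -2.368
vertex 2.734 2.527 -3.118
endloop
endfacet
facet normal 0.726 -0.332 -0.603
outer loop
vertex 2.949 1.925 -2.528
vertex 2.734 2.527 -3.118
vertex 4.259 3.233 -1.671
endloop
endfacet
facet normal 0.726 -0.332 -0.603
outer loop
vertex 4.259 3.233 -1.671
vertex 2.734 2.527 -3.118
vertex 4.044 3.835 -2.261
endloop
endfacet
facet normal 0.642 0.641 0.420
outer loop
vertex 4.259 3.233 -1.671
vertex 4.044 3.835 -2.261
vertex 3.605 3.784 -1.512
endloop
endfacet
facet normal -0.778 0.555 -0.295
outer loop
vertex -2.307 1.001 -1.667
vertex -1.542 1.946 -1.909
vertex -2.083 0.361 -3.464
endloop
endfacet
facet normal -0.617 -0.763 0.195
outer loop
vertex -1.258 -0.226 -3.151
vertex -2.307 1.001 -1.667
vertex -2.083 0.361 -3.464
endloop
endfacet
facet normal -0.778 0.554 -0.294
outer loop
vertex -2.083 0.361 -3.464
vertex -1.542 1.946 -1.909
vertex -1.318 1.307 -3.705
endloop
endfacet
facet normal 0.118 -0.333 -0.935
outer loop
vertex -1.318 1.307 -3.705
vertex -1.258 -0.226 -3.151
vertex -2.083 0.361 -3.464
endloop
endfacet
facet normal -0.117 0.334 0.935
outer loop
vertex -2.307 1.001 -1.667
vertex -0.717 1.359 -1.596
vertex -1.542 1.946 -1.909
endloop
endfacet
facet normal -0.617 -0.763 0.194
outer loop
vertex -1.482 0.413 -1.355
vertex -2.307 1.001 -1.667
vertex -1.258 -0.226 -3.151
endloop
endfacet
facet normal -0.117 0.333 0.936
outer loop
vertex -1.482 0.413 -1.355
vertex -0.717 1.359 -1.596
vertex -2.307 1.001 -1.667
endloop
endfacet
facet normal 0.617 0.763 -0.195
outer loop
vertex -1.542 1.946 -1.909
vertex -0.717 1.359 -1.596
vertex -1.318 1.307 -3.705
endloop
endfacet
facet normal 0.116 -0.334 -0.936
outer loop
vertex -0.493 0.719 -3.393
vertex -1.258 -0.226 -3.151
vertex -1.318 1.307 -3.705
endloop
endfacet
facet normal 0.617 0.762 -0.195
outer loop
vertex -1.318 1.307 -3.705
vertex -0.717 1.359 -1.596
vertex -0.493 0.719 -3.393
endloop
endfacet
facet normal 0.778 -0.555 0.294
outer loop
vertex -0.493 0.719 -3.393
vertex -1.482 0.413 -1.355
vertex -1.258 -0.226 -3.151
endloop
endfacet
facet normal 0.778 -0.554 0.294
outer loop
vertex -0.717 1.359 -1.596
vertex -1.482 0.413 -1.355
vertex -0.493 0.719 -3.393
endloop
endfacet

endsolid


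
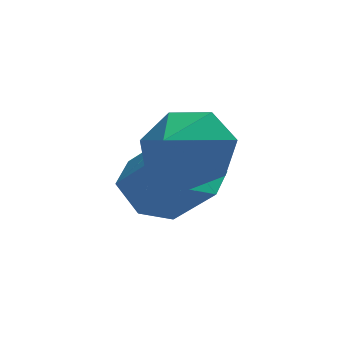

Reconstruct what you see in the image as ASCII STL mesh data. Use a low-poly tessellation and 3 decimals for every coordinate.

solid 
facet normal 0.500 0.676 -0.541
outer loop
vertex -1.41 -0.572 -1.254
vertex -2.362 -0.164 -1.625
vertex -1.792 0.129 -0.731
endloop
endfacet
facet normal 0.322 -0.447 0.834
outer loop
vertex -1.41 -0.572 -1.254
vertex -1.792 0.129 -0.731
vertex -3.038 -1.076 -0.895
endloop
endfacet
facet normal 0.501 0.676 -0.541
outer loop
vertex -1.792 0.129 -0.731
vertex -2.362 -0.164 -1.625
vertex -2.603 0.61 -0.881
endloop
endfacet
facet normal -0.162 0.034 0.986
outer loop
vertex -1.792 0.129 -0.731
vertex -2.603 0.61 -0.881
vertex -3.038 -1.076 -0.895
endloop
endfacet
facet normal 0.500 0.676 -0.541
outer loop
vertex -2.603 0.61 -0.881
vertex -2.362 -0.164 -1.625
vertex -3.233 0.508 -1.591
endloop
endfacet
facet normal -0.748 0.188 0.637
outer loop
vertex -2.603 0.61 -0.881
vertex -3.233 0.508 -1.591
vertex -3.038 -1.076 -0.895
endloop
endfacet
facet normal 0.500 0.676 -0.541
outer loop
vertex -3.233 0.508 -1.591
vertex -2.362 -0.164 -1.625
vertex -3.207 -0.1 -2.327
endloop
endfacet
facet normal -0.994 -0.101 0.048
outer loop
vertex -3.233 0.508 -1.591
vertex -3.207 -0.1 -2.327
vertex -3.038 -1.076 -0.895
endloop
endfacet
facet normal 0.500 0.676 -0.541
outer loop
vertex -3.207 -0.1 -2.327
vertex -2.362 -0.164 -1.625
vertex -2.544 -0.756 -2.534
endloop
endfacet
facet normal -0.713 -0.615 -0.335
outer loop
vertex -3.207 -0.1 -2.327
vertex -2.544 -0.756 -2.534
vertex -3.038 -1.076 -0.895
endloop
endfacet
facet normal 0.501 0.676 -0.541
outer loop
vertex -2.544 -0.756 -2.534
vertex -2.362 -0.164 -1.625
vertex -1.745 -0.966 -2.056
endloop
endfacet
facet normal -0.120 -0.967 -0.225
outer loop
vertex -2.544 -0.756 -2.534
vertex -1.745 -0.966 -2.056
vertex -3.038 -1.076 -0.895
endloop
endfacet
facet normal 0.500 0.676 -0.541
outer loop
vertex -1.745 -0.966 -2.056
vertex -2.362 -0.164 -1.625
vertex -1.41 -0.572 -1.254
endloop
endfacet
facet normal 0.341 -0.892 0.296
outer loop
vertex -1.745 -0.966 -2.056
vertex -1.41 -0.572 -1.254
vertex -3.038 -1.076 -0.895
endloop
endfacet
facet normal -0.512 0.494 -0.703
outer loop
vertex -2.029 1.757 -3.993
vertex -2.836 1.493 -3.591
vertex -2.421 2.295 -3.33
endloop
endfacet
facet normal 0.751 0.654 -0.087
outer loop
vertex -2.029 1.757 -3.993
vertex -2.421 2.295 -3.33
vertex -1.256 1.011 -2.931
endloop
endfacet
facet normal 0.751 0.654 -0.087
outer loop
vertex -1.256 1.011 -2.931
vertex -2.421 2.295 -3.33
vertex -1.649 1.55 -2.268
endloop
endfacet
facet normal 0.511 -0.493 0.704
outer loop
vertex -1.256 1.011 -2.931
vertex -1.649 1.55 -2.268
vertex -2.064 0.747 -2.529
endloop
endfacet
facet normal -0.511 0.494 -0.704
outer loop
vertex -2.421 2.295 -3.33
vertex -2.836 1.493 -3.591
vertex -3.229 2.031 -2.928
endloop
endfacet
facet normal 0.013 0.823 0.568
outer loop
vertex -2.421 2.295 -3.33
vertex -3.229 2.031 -2.928
vertex -1.649 1.55 -2.268
endloop
endfacet
facet normal 0.013 0.823 0.568
outer loop
vertex -1.649 1.55 -2.268
vertex -3.229 2.031 -2.928
vertex -2.457 1.286 -1.866
endloop
endfacet
facet normal 0.511 -0.493 0.704
outer loop
vertex -1.649 1.55 -2.268
vertex -2.457 1.286 -1.866
vertex -2.064 0.747 -2.529
endloop
endfacet
facet normal -0.511 0.494 -0.704
outer loop
vertex -3.229 2.031 -2.928
vertex -2.836 1.493 -3.591
vertex -3.644 1.229 -3.189
endloop
endfacet
facet normal -0.737 0.169 0.654
outer loop
vertex -3.229 2.031 -2.928
vertex -3.644 1.229 -3.189
vertex -2.457 1.286 -1.866
endloop
endfacet
facet normal -0.737 0.167 0.654
outer loop
vertex -2.457 1.286 -1.866
vertex -3.644 1.229 -3.189
vertex -2.871 0.483 -2.127
endloop
endfacet
facet normal 0.512 -0.493 0.704
outer loop
vertex -2.457 1.286 -1.866
vertex -2.871 0.483 -2.127
vertex -2.064 0.747 -2.529
endloop
endfacet
facet normal -0.511 0.493 -0.704
outer loop
vertex -3.644 1.229 -3.189
vertex -2.836 1.493 -3.591
vertex -3.251 0.69 -3.852
endloop
endfacet
facet normal -0.751 -0.655 0.087
outer loop
vertex -3.644 1.229 -3.189
vertex -3.251 0.69 -3.852
vertex -2.871 0.483 -2.127
endloop
endfacet
facet normal -0.751 -0.654 0.087
outer loop
vertex -2.871 0.483 -2.127
vertex -3.251 0.69 -3.852
vertex -2.479 -0.055 -2.79
endloop
endfacet
facet normal 0.512 -0.494 0.703
outer loop
vertex -2.871 0.483 -2.127
vertex -2.479 -0.055 -2.79
vertex -2.064 0.747 -2.529
endloop
endfacet
facet normal -0.511 0.493 -0.704
outer loop
vertex -3.251 0.69 -3.852
vertex -2.836 1.493 -3.591
vertex -2.443 0.954 -4.254
endloop
endfacet
facet normal -0.013 -0.823 -0.568
outer loop
vertex -3.251 0.69 -3.852
vertex -2.443 0.954 -4.254
vertex -2.479 -0.055 -2.79
endloop
endfacet
facet normal -0.013 -0.823 -0.568
outer loop
vertex -2.479 -0.055 -2.79
vertex -2.443 0.954 -4.254
vertex -1.671 0.209 -3.192
endloop
endfacet
facet normal 0.511 -0.494 0.704
outer loop
vertex -2.479 -0.055 -2.79
vertex -1.671 0.209 -3.192
vertex -2.064 0.747 -2.529
endloop
endfacet
facet normal -0.512 0.493 -0.704
outer loop
vertex -2.443 0.954 -4.254
vertex -2.836 1.493 -3.591
vertex -2.029 1.757 -3.993
endloop
endfacet
facet normal 0.738 -0.168 -0.654
outer loop
vertex -2.443 0.954 -4.254
vertex -2.029 1.757 -3.993
vertex -1.671 0.209 -3.192
endloop
endfacet
facet normal 0.737 -0.168 -0.655
outer loop
vertex -1.671 0.209 -3.192
vertex -2.029 1.757 -3.993
vertex -1.256 1.011 -2.931
endloop
endfacet
facet normal 0.511 -0.494 0.704
outer loop
vertex -1.671 0.209 -3.192
vertex -1.256 1.011 -2.931
vertex -2.064 0.747 -2.529
endloop
endfacet

endsolid


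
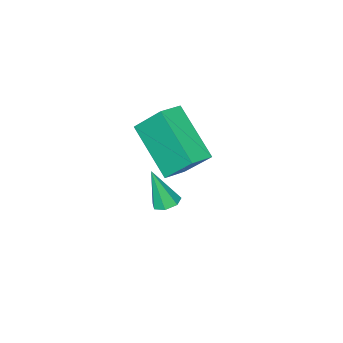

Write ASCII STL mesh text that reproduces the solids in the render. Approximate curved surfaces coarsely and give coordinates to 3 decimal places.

solid 
facet normal -0.978 -0.059 -0.198
outer loop
vertex -3.271 -1.921 0.885
vertex -3.555 -0.978 2.004
vertex -3.096 -0.254 -0.476
endloop
endfacet
facet normal 0.190 -0.633 -0.751
outer loop
vertex -2.245 -0.202 -0.304
vertex -3.271 -1.921 0.885
vertex -3.096 -0.254 -0.476
endloop
endfacet
facet normal -0.978 -0.059 -0.198
outer loop
vertex -3.096 -0.254 -0.476
vertex -3.555 -0.978 2.004
vertex -3.38 0.689 0.642
endloop
endfacet
facet normal 0.080 0.772 -0.631
outer loop
vertex -3.38 0.689 0.642
vertex -2.245 -0.202 -0.304
vertex -3.096 -0.254 -0.476
endloop
endfacet
facet normal -0.080 -0.772 0.630
outer loop
vertex -3.271 -1.921 0.885
vertex -2.704 -0.926 2.176
vertex -3.555 -0.978 2.004
endloop
endfacet
facet normal 0.191 -0.633 -0.750
outer loop
vertex -2.42 -1.869 1.058
vertex -3.271 -1.921 0.885
vertex -2.245 -0.202 -0.304
endloop
endfacet
facet normal -0.081 -0.772 0.631
outer loop
vertex -2.42 -1.869 1.058
vertex -2.704 -0.926 2.176
vertex -3.271 -1.921 0.885
endloop
endfacet
facet normal -0.190 0.633 0.750
outer loop
vertex -3.555 -0.978 2.004
vertex -2.704 -0.926 2.176
vertex -3.38 0.689 0.642
endloop
endfacet
facet normal 0.081 0.772 -0.630
outer loop
vertex -2.529 0.741 0.815
vertex -2.245 -0.202 -0.304
vertex -3.38 0.689 0.642
endloop
endfacet
facet normal -0.191 0.633 0.750
outer loop
vertex -3.38 0.689 0.642
vertex -2.704 -0.926 2.176
vertex -2.529 0.741 0.815
endloop
endfacet
facet normal 0.978 0.059 0.198
outer loop
vertex -2.529 0.741 0.815
vertex -2.42 -1.869 1.058
vertex -2.245 -0.202 -0.304
endloop
endfacet
facet normal 0.978 0.059 0.198
outer loop
vertex -2.704 -0.926 2.176
vertex -2.42 -1.869 1.058
vertex -2.529 0.741 0.815
endloop
endfacet
facet normal -0.174 0.292 -0.941
outer loop
vertex -2.876 -1.464 -2.964
vertex -3.362 -1.419 -2.86
vertex -3.002 -1.075 -2.82
endloop
endfacet
facet normal 0.951 0.234 0.200
outer loop
vertex -2.876 -1.464 -2.964
vertex -3.002 -1.075 -2.82
vertex -3.098 -1.861 -1.44
endloop
endfacet
facet normal -0.176 0.293 -0.940
outer loop
vertex -3.002 -1.075 -2.82
vertex -3.362 -1.419 -2.86
vertex -3.4 -0.945 -2.705
endloop
endfacet
facet normal 0.394 0.786 0.475
outer loop
vertex -3.002 -1.075 -2.82
vertex -3.4 -0.945 -2.705
vertex -3.098 -1.861 -1.44
endloop
endfacet
facet normal -0.176 0.293 -0.940
outer loop
vertex -3.4 -0.945 -2.705
vertex -3.362 -1.419 -2.86
vertex -3.77 -1.173 -2.707
endloop
endfacet
facet normal -0.424 0.683 0.595
outer loop
vertex -3.4 -0.945 -2.705
vertex -3.77 -1.173 -2.707
vertex -3.098 -1.861 -1.44
endloop
endfacet
facet normal -0.176 0.293 -0.940
outer loop
vertex -3.77 -1.173 -2.707
vertex -3.362 -1.419 -2.86
vertex -3.833 -1.586 -2.824
endloop
endfacet
facet normal -0.883 0.002 0.469
outer loop
vertex -3.77 -1.173 -2.707
vertex -3.833 -1.586 -2.824
vertex -3.098 -1.861 -1.44
endloop
endfacet
facet normal -0.176 0.293 -0.940
outer loop
vertex -3.833 -1.586 -2.824
vertex -3.362 -1.419 -2.86
vertex -3.541 -1.873 -2.968
endloop
endfacet
facet normal -0.639 -0.746 0.191
outer loop
vertex -3.833 -1.586 -2.824
vertex -3.541 -1.873 -2.968
vertex -3.098 -1.861 -1.44
endloop
endfacet
facet normal -0.174 0.292 -0.940
outer loop
vertex -3.541 -1.873 -2.968
vertex -3.362 -1.419 -2.86
vertex -3.116 -1.819 -3.03
endloop
endfacet
facet normal 0.122 -0.992 -0.028
outer loop
vertex -3.541 -1.873 -2.968
vertex -3.116 -1.819 -3.03
vertex -3.098 -1.861 -1.44
endloop
endfacet
facet normal -0.174 0.293 -0.940
outer loop
vertex -3.116 -1.819 -3.03
vertex -3.362 -1.419 -2.86
vertex -2.876 -1.464 -2.964
endloop
endfacet
facet normal 0.830 -0.557 -0.024
outer loop
vertex -3.116 -1.819 -3.03
vertex -2.876 -1.464 -2.964
vertex -3.098 -1.861 -1.44
endloop
endfacet

endsolid


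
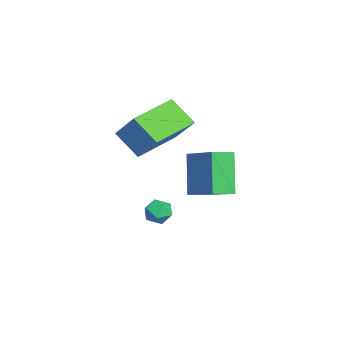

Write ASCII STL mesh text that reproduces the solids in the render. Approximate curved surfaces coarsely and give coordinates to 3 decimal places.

solid 
facet normal -0.515 -0.468 -0.718
outer loop
vertex -1.221 -5.012 1.036
vertex -2.919 -3.673 1.381
vertex -0.673 -4.055 0.019
endloop
endfacet
facet normal 0.776 -0.611 -0.157
outer loop
vertex 0.259 -3.207 1.319
vertex -1.221 -5.012 1.036
vertex -0.673 -4.055 0.019
endloop
endfacet
facet normal -0.515 -0.468 -0.718
outer loop
vertex -0.673 -4.055 0.019
vertex -2.919 -3.673 1.381
vertex -2.371 -2.716 0.364
endloop
endfacet
facet normal 0.365 0.638 -0.678
outer loop
vertex -2.371 -2.716 0.364
vertex 0.259 -3.207 1.319
vertex -0.673 -4.055 0.019
endloop
endfacet
facet normal -0.365 -0.638 0.678
outer loop
vertex -1.221 -5.012 1.036
vertex -1.987 -2.825 2.681
vertex -2.919 -3.673 1.381
endloop
endfacet
facet normal 0.776 -0.611 -0.157
outer loop
vertex -0.289 -4.164 2.336
vertex -1.221 -5.012 1.036
vertex 0.259 -3.207 1.319
endloop
endfacet
facet normal -0.365 -0.638 0.678
outer loop
vertex -0.289 -4.164 2.336
vertex -1.987 -2.825 2.681
vertex -1.221 -5.012 1.036
endloop
endfacet
facet normal -0.776 0.611 0.157
outer loop
vertex -2.919 -3.673 1.381
vertex -1.987 -2.825 2.681
vertex -2.371 -2.716 0.364
endloop
endfacet
facet normal 0.365 0.638 -0.678
outer loop
vertex -1.439 -1.868 1.664
vertex 0.259 -3.207 1.319
vertex -2.371 -2.716 0.364
endloop
endfacet
facet normal -0.776 0.611 0.157
outer loop
vertex -2.371 -2.716 0.364
vertex -1.987 -2.825 2.681
vertex -1.439 -1.868 1.664
endloop
endfacet
facet normal 0.515 0.468 0.718
outer loop
vertex -1.439 -1.868 1.664
vertex -0.289 -4.164 2.336
vertex 0.259 -3.207 1.319
endloop
endfacet
facet normal 0.515 0.468 0.718
outer loop
vertex -1.987 -2.825 2.681
vertex -0.289 -4.164 2.336
vertex -1.439 -1.868 1.664
endloop
endfacet
facet normal -0.706 -0.562 -0.431
outer loop
vertex -1.482 -2.188 -0.139
vertex -2.011 -1.338 -0.38
vertex -0.479 -2.072 -1.935
endloop
endfacet
facet normal 0.514 -0.825 0.234
outer loop
vertex 0.891 -0.982 -1.1
vertex -1.482 -2.188 -0.139
vertex -0.479 -2.072 -1.935
endloop
endfacet
facet normal -0.706 -0.562 -0.430
outer loop
vertex -0.479 -2.072 -1.935
vertex -2.011 -1.338 -0.38
vertex -1.009 -1.222 -2.176
endloop
endfacet
facet normal 0.487 0.056 -0.872
outer loop
vertex -1.009 -1.222 -2.176
vertex 0.891 -0.982 -1.1
vertex -0.479 -2.072 -1.935
endloop
endfacet
facet normal -0.487 -0.056 0.872
outer loop
vertex -1.482 -2.188 -0.139
vertex -0.641 -0.248 0.455
vertex -2.011 -1.338 -0.38
endloop
endfacet
facet normal 0.514 -0.825 0.233
outer loop
vertex -0.111 -1.098 0.696
vertex -1.482 -2.188 -0.139
vertex 0.891 -0.982 -1.1
endloop
endfacet
facet normal -0.486 -0.056 0.872
outer loop
vertex -0.111 -1.098 0.696
vertex -0.641 -0.248 0.455
vertex -1.482 -2.188 -0.139
endloop
endfacet
facet normal -0.514 0.825 -0.234
outer loop
vertex -2.011 -1.338 -0.38
vertex -0.641 -0.248 0.455
vertex -1.009 -1.222 -2.176
endloop
endfacet
facet normal 0.487 0.056 -0.872
outer loop
vertex 0.362 -0.132 -1.341
vertex 0.891 -0.982 -1.1
vertex -1.009 -1.222 -2.176
endloop
endfacet
facet normal -0.514 0.825 -0.234
outer loop
vertex -1.009 -1.222 -2.176
vertex -0.641 -0.248 0.455
vertex 0.362 -0.132 -1.341
endloop
endfacet
facet normal 0.707 0.562 0.430
outer loop
vertex 0.362 -0.132 -1.341
vertex -0.111 -1.098 0.696
vertex 0.891 -0.982 -1.1
endloop
endfacet
facet normal 0.706 0.562 0.431
outer loop
vertex -0.641 -0.248 0.455
vertex -0.111 -1.098 0.696
vertex 0.362 -0.132 -1.341
endloop
endfacet
facet normal 0.187 0.810 0.556
outer loop
vertex -1.062 -2.744 -3.458
vertex -1.627 -2.853 -3.109
vertex -1.047 -3.127 -2.905
endloop
endfacet
facet normal 0.793 0.511 0.332
outer loop
vertex -1.062 -2.744 -3.458
vertex -1.047 -3.127 -2.905
vertex -0.7 -3.311 -3.451
endloop
endfacet
facet normal 0.782 0.494 -0.380
outer loop
vertex -1.062 -2.744 -3.458
vertex -0.7 -3.311 -3.451
vertex -1.065 -3.151 -3.993
endloop
endfacet
facet normal 0.166 0.784 -0.598
outer loop
vertex -1.062 -2.744 -3.458
vertex -1.065 -3.151 -3.993
vertex -1.638 -2.869 -3.782
endloop
endfacet
facet normal -0.201 0.979 -0.020
outer loop
vertex -1.062 -2.744 -3.458
vertex -1.638 -2.869 -3.782
vertex -1.627 -2.853 -3.109
endloop
endfacet
facet normal 0.807 -0.164 0.568
outer loop
vertex -0.7 -3.311 -3.451
vertex -1.047 -3.127 -2.905
vertex -1.042 -3.771 -3.098
endloop
endfacet
facet normal -0.175 0.321 0.931
outer loop
vertex -1.047 -3.127 -2.905
vertex -1.627 -2.853 -3.109
vertex -1.615 -3.489 -2.887
endloop
endfacet
facet normal -0.803 0.596 -0.001
outer loop
vertex -1.627 -2.853 -3.109
vertex -1.638 -2.869 -3.782
vertex -1.98 -3.329 -3.429
endloop
endfacet
facet normal -0.208 0.279 -0.937
outer loop
vertex -1.638 -2.869 -3.782
vertex -1.065 -3.151 -3.993
vertex -1.633 -3.513 -3.975
endloop
endfacet
facet normal 0.787 -0.190 -0.586
outer loop
vertex -1.065 -3.151 -3.993
vertex -0.7 -3.311 -3.451
vertex -1.053 -3.787 -3.771
endloop
endfacet
facet normal -0.166 -0.784 0.598
outer loop
vertex -1.618 -3.896 -3.422
vertex -1.042 -3.771 -3.098
vertex -1.615 -3.489 -2.887
endloop
endfacet
facet normal -0.782 -0.494 0.380
outer loop
vertex -1.618 -3.896 -3.422
vertex -1.615 -3.489 -2.887
vertex -1.98 -3.329 -3.429
endloop
endfacet
facet normal -0.793 -0.511 -0.332
outer loop
vertex -1.618 -3.896 -3.422
vertex -1.98 -3.329 -3.429
vertex -1.633 -3.513 -3.975
endloop
endfacet
facet normal -0.187 -0.810 -0.556
outer loop
vertex -1.618 -3.896 -3.422
vertex -1.633 -3.513 -3.975
vertex -1.053 -3.787 -3.771
endloop
endfacet
facet normal 0.201 -0.979 0.020
outer loop
vertex -1.618 -3.896 -3.422
vertex -1.053 -3.787 -3.771
vertex -1.042 -3.771 -3.098
endloop
endfacet
facet normal 0.208 -0.279 0.937
outer loop
vertex -1.615 -3.489 -2.887
vertex -1.042 -3.771 -3.098
vertex -1.047 -3.127 -2.905
endloop
endfacet
facet normal -0.787 0.190 0.586
outer loop
vertex -1.98 -3.329 -3.429
vertex -1.615 -3.489 -2.887
vertex -1.627 -2.853 -3.109
endloop
endfacet
facet normal -0.807 0.164 -0.568
outer loop
vertex -1.633 -3.513 -3.975
vertex -1.98 -3.329 -3.429
vertex -1.638 -2.869 -3.782
endloop
endfacet
facet normal 0.175 -0.321 -0.931
outer loop
vertex -1.053 -3.787 -3.771
vertex -1.633 -3.513 -3.975
vertex -1.065 -3.151 -3.993
endloop
endfacet
facet normal 0.803 -0.596 0.001
outer loop
vertex -1.042 -3.771 -3.098
vertex -1.053 -3.787 -3.771
vertex -0.7 -3.311 -3.451
endloop
endfacet

endsolid


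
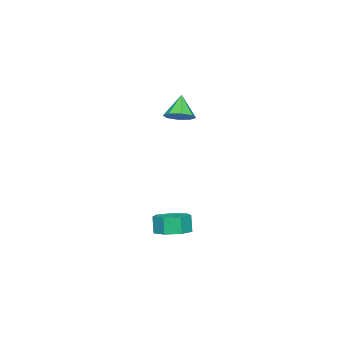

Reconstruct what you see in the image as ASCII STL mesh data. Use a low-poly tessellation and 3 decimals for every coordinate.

solid 
facet normal 0.166 0.160 -0.973
outer loop
vertex 2.127 -2.199 -3.857
vertex 1.455 -1.527 -3.861
vertex 2.385 -1.434 -3.687
endloop
endfacet
facet normal 0.935 -0.338 0.103
outer loop
vertex 2.127 -2.199 -3.857
vertex 2.385 -1.434 -3.687
vertex 1.957 -2.364 -2.855
endloop
endfacet
facet normal 0.936 -0.338 0.104
outer loop
vertex 1.957 -2.364 -2.855
vertex 2.385 -1.434 -3.687
vertex 2.214 -1.6 -2.685
endloop
endfacet
facet normal -0.166 -0.161 0.973
outer loop
vertex 1.957 -2.364 -2.855
vertex 2.214 -1.6 -2.685
vertex 1.285 -1.693 -2.859
endloop
endfacet
facet normal 0.166 0.161 -0.973
outer loop
vertex 2.385 -1.434 -3.687
vertex 1.455 -1.527 -3.861
vertex 1.942 -0.74 -3.648
endloop
endfacet
facet normal 0.827 0.515 0.226
outer loop
vertex 2.385 -1.434 -3.687
vertex 1.942 -0.74 -3.648
vertex 2.214 -1.6 -2.685
endloop
endfacet
facet normal 0.827 0.515 0.226
outer loop
vertex 2.214 -1.6 -2.685
vertex 1.942 -0.74 -3.648
vertex 1.771 -0.905 -2.646
endloop
endfacet
facet normal -0.166 -0.161 0.973
outer loop
vertex 2.214 -1.6 -2.685
vertex 1.771 -0.905 -2.646
vertex 1.285 -1.693 -2.859
endloop
endfacet
facet normal 0.166 0.161 -0.973
outer loop
vertex 1.942 -0.74 -3.648
vertex 1.455 -1.527 -3.861
vertex 1.133 -0.638 -3.769
endloop
endfacet
facet normal 0.097 0.979 0.178
outer loop
vertex 1.942 -0.74 -3.648
vertex 1.133 -0.638 -3.769
vertex 1.771 -0.905 -2.646
endloop
endfacet
facet normal 0.096 0.979 0.179
outer loop
vertex 1.771 -0.905 -2.646
vertex 1.133 -0.638 -3.769
vertex 0.962 -0.804 -2.767
endloop
endfacet
facet normal -0.166 -0.161 0.973
outer loop
vertex 1.771 -0.905 -2.646
vertex 0.962 -0.804 -2.767
vertex 1.285 -1.693 -2.859
endloop
endfacet
facet normal 0.167 0.161 -0.973
outer loop
vertex 1.133 -0.638 -3.769
vertex 1.455 -1.527 -3.861
vertex 0.567 -1.206 -3.96
endloop
endfacet
facet normal -0.708 0.706 -0.004
outer loop
vertex 1.133 -0.638 -3.769
vertex 0.567 -1.206 -3.96
vertex 0.962 -0.804 -2.767
endloop
endfacet
facet normal -0.708 0.706 -0.004
outer loop
vertex 0.962 -0.804 -2.767
vertex 0.567 -1.206 -3.96
vertex 0.396 -1.372 -2.958
endloop
endfacet
facet normal -0.167 -0.161 0.973
outer loop
vertex 0.962 -0.804 -2.767
vertex 0.396 -1.372 -2.958
vertex 1.285 -1.693 -2.859
endloop
endfacet
facet normal 0.166 0.160 -0.973
outer loop
vertex 0.567 -1.206 -3.96
vertex 1.455 -1.527 -3.861
vertex 0.67 -2.016 -4.076
endloop
endfacet
facet normal -0.978 -0.098 -0.183
outer loop
vertex 0.567 -1.206 -3.96
vertex 0.67 -2.016 -4.076
vertex 0.396 -1.372 -2.958
endloop
endfacet
facet normal -0.978 -0.098 -0.183
outer loop
vertex 0.396 -1.372 -2.958
vertex 0.67 -2.016 -4.076
vertex 0.499 -2.181 -3.074
endloop
endfacet
facet normal -0.166 -0.161 0.973
outer loop
vertex 0.396 -1.372 -2.958
vertex 0.499 -2.181 -3.074
vertex 1.285 -1.693 -2.859
endloop
endfacet
facet normal 0.167 0.160 -0.973
outer loop
vertex 0.67 -2.016 -4.076
vertex 1.455 -1.527 -3.861
vertex 1.364 -2.458 -4.03
endloop
endfacet
facet normal -0.513 -0.829 -0.224
outer loop
vertex 0.67 -2.016 -4.076
vertex 1.364 -2.458 -4.03
vertex 0.499 -2.181 -3.074
endloop
endfacet
facet normal -0.513 -0.829 -0.224
outer loop
vertex 0.499 -2.181 -3.074
vertex 1.364 -2.458 -4.03
vertex 1.193 -2.623 -3.028
endloop
endfacet
facet normal -0.167 -0.160 0.973
outer loop
vertex 0.499 -2.181 -3.074
vertex 1.193 -2.623 -3.028
vertex 1.285 -1.693 -2.859
endloop
endfacet
facet normal 0.166 0.160 -0.973
outer loop
vertex 1.364 -2.458 -4.03
vertex 1.455 -1.527 -3.861
vertex 2.127 -2.199 -3.857
endloop
endfacet
facet normal 0.339 -0.936 -0.096
outer loop
vertex 1.364 -2.458 -4.03
vertex 2.127 -2.199 -3.857
vertex 1.193 -2.623 -3.028
endloop
endfacet
facet normal 0.339 -0.936 -0.097
outer loop
vertex 1.193 -2.623 -3.028
vertex 2.127 -2.199 -3.857
vertex 1.957 -2.364 -2.855
endloop
endfacet
facet normal -0.166 -0.160 0.973
outer loop
vertex 1.193 -2.623 -3.028
vertex 1.957 -2.364 -2.855
vertex 1.285 -1.693 -2.859
endloop
endfacet
facet normal 0.488 0.205 -0.849
outer loop
vertex -0.726 -3.404 2.901
vertex -1.169 -2.732 2.809
vertex -0.466 -2.91 3.17
endloop
endfacet
facet normal 0.455 -0.598 0.660
outer loop
vertex -0.726 -3.404 2.901
vertex -0.466 -2.91 3.17
vertex -1.871 -3.028 4.031
endloop
endfacet
facet normal 0.488 0.206 -0.848
outer loop
vertex -0.466 -2.91 3.17
vertex -1.169 -2.732 2.809
vertex -0.618 -2.312 3.228
endloop
endfacet
facet normal 0.519 0.049 0.853
outer loop
vertex -0.466 -2.91 3.17
vertex -0.618 -2.312 3.228
vertex -1.871 -3.028 4.031
endloop
endfacet
facet normal 0.489 0.205 -0.848
outer loop
vertex -0.618 -2.312 3.228
vertex -1.169 -2.732 2.809
vertex -1.092 -1.96 3.04
endloop
endfacet
facet normal 0.147 0.613 0.776
outer loop
vertex -0.618 -2.312 3.228
vertex -1.092 -1.96 3.04
vertex -1.871 -3.028 4.031
endloop
endfacet
facet normal 0.488 0.205 -0.849
outer loop
vertex -1.092 -1.96 3.04
vertex -1.169 -2.732 2.809
vertex -1.612 -2.06 2.717
endloop
endfacet
facet normal -0.441 0.762 0.474
outer loop
vertex -1.092 -1.96 3.04
vertex -1.612 -2.06 2.717
vertex -1.871 -3.028 4.031
endloop
endfacet
facet normal 0.487 0.205 -0.849
outer loop
vertex -1.612 -2.06 2.717
vertex -1.169 -2.732 2.809
vertex -1.872 -2.555 2.448
endloop
endfacet
facet normal -0.905 0.408 0.123
outer loop
vertex -1.612 -2.06 2.717
vertex -1.872 -2.555 2.448
vertex -1.871 -3.028 4.031
endloop
endfacet
facet normal 0.488 0.206 -0.848
outer loop
vertex -1.872 -2.555 2.448
vertex -1.169 -2.732 2.809
vertex -1.72 -3.153 2.39
endloop
endfacet
facet normal -0.968 -0.239 -0.071
outer loop
vertex -1.872 -2.555 2.448
vertex -1.72 -3.153 2.39
vertex -1.871 -3.028 4.031
endloop
endfacet
facet normal 0.488 0.206 -0.848
outer loop
vertex -1.72 -3.153 2.39
vertex -1.169 -2.732 2.809
vertex -1.245 -3.505 2.578
endloop
endfacet
facet normal -0.597 -0.802 0.006
outer loop
vertex -1.72 -3.153 2.39
vertex -1.245 -3.505 2.578
vertex -1.871 -3.028 4.031
endloop
endfacet
facet normal 0.488 0.206 -0.848
outer loop
vertex -1.245 -3.505 2.578
vertex -1.169 -2.732 2.809
vertex -0.726 -3.404 2.901
endloop
endfacet
facet normal -0.007 -0.951 0.309
outer loop
vertex -1.245 -3.505 2.578
vertex -0.726 -3.404 2.901
vertex -1.871 -3.028 4.031
endloop
endfacet

endsolid


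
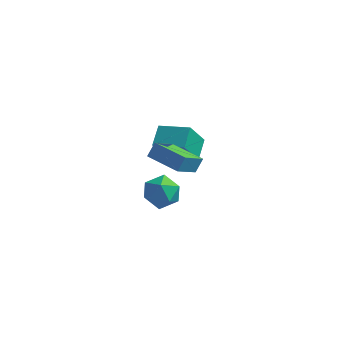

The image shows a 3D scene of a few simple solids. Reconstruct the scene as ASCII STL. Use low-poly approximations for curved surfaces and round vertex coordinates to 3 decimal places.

solid 
facet normal -0.958 0.104 -0.266
outer loop
vertex 0.398 0.805 0.114
vertex 0.363 2.079 0.74
vertex 0.97 1.668 -1.609
endloop
endfacet
facet normal 0.025 -0.897 -0.441
outer loop
vertex 2.877 1.461 -1.08
vertex 0.398 0.805 0.114
vertex 0.97 1.668 -1.609
endloop
endfacet
facet normal -0.958 0.104 -0.266
outer loop
vertex 0.97 1.668 -1.609
vertex 0.363 2.079 0.74
vertex 0.934 2.942 -0.983
endloop
endfacet
facet normal 0.284 0.429 -0.857
outer loop
vertex 0.934 2.942 -0.983
vertex 2.877 1.461 -1.08
vertex 0.97 1.668 -1.609
endloop
endfacet
facet normal -0.284 -0.429 0.857
outer loop
vertex 0.398 0.805 0.114
vertex 2.27 1.872 1.269
vertex 0.363 2.079 0.74
endloop
endfacet
facet normal 0.025 -0.897 -0.441
outer loop
vertex 2.306 0.598 0.643
vertex 0.398 0.805 0.114
vertex 2.877 1.461 -1.08
endloop
endfacet
facet normal -0.284 -0.429 0.857
outer loop
vertex 2.306 0.598 0.643
vertex 2.27 1.872 1.269
vertex 0.398 0.805 0.114
endloop
endfacet
facet normal -0.025 0.897 0.441
outer loop
vertex 0.363 2.079 0.74
vertex 2.27 1.872 1.269
vertex 0.934 2.942 -0.983
endloop
endfacet
facet normal 0.284 0.429 -0.857
outer loop
vertex 2.842 2.735 -0.454
vertex 2.877 1.461 -1.08
vertex 0.934 2.942 -0.983
endloop
endfacet
facet normal -0.025 0.897 0.441
outer loop
vertex 0.934 2.942 -0.983
vertex 2.27 1.872 1.269
vertex 2.842 2.735 -0.454
endloop
endfacet
facet normal 0.958 -0.104 0.265
outer loop
vertex 2.842 2.735 -0.454
vertex 2.306 0.598 0.643
vertex 2.877 1.461 -1.08
endloop
endfacet
facet normal 0.958 -0.104 0.266
outer loop
vertex 2.27 1.872 1.269
vertex 2.306 0.598 0.643
vertex 2.842 2.735 -0.454
endloop
endfacet
facet normal -0.128 0.970 0.208
outer loop
vertex 1.691 0.88 -3.183
vertex 0.504 0.718 -3.157
vertex 1.148 0.588 -2.155
endloop
endfacet
facet normal 0.493 0.733 0.469
outer loop
vertex 1.691 0.88 -3.183
vertex 1.148 0.588 -2.155
vertex 2.191 0.075 -2.449
endloop
endfacet
facet normal 0.877 0.475 -0.076
outer loop
vertex 1.691 0.88 -3.183
vertex 2.191 0.075 -2.449
vertex 2.19 -0.113 -3.633
endloop
endfacet
facet normal 0.493 0.552 -0.672
outer loop
vertex 1.691 0.88 -3.183
vertex 2.19 -0.113 -3.633
vertex 1.147 0.285 -4.071
endloop
endfacet
facet normal -0.128 0.858 -0.497
outer loop
vertex 1.691 0.88 -3.183
vertex 1.147 0.285 -4.071
vertex 0.504 0.718 -3.157
endloop
endfacet
facet normal 0.354 0.195 0.915
outer loop
vertex 2.191 0.075 -2.449
vertex 1.148 0.588 -2.155
vertex 1.313 -0.585 -1.969
endloop
endfacet
facet normal -0.651 0.577 0.493
outer loop
vertex 1.148 0.588 -2.155
vertex 0.504 0.718 -3.157
vertex 0.27 -0.187 -2.407
endloop
endfacet
facet normal -0.652 0.397 -0.646
outer loop
vertex 0.504 0.718 -3.157
vertex 1.147 0.285 -4.071
vertex 0.269 -0.375 -3.591
endloop
endfacet
facet normal 0.353 -0.098 -0.930
outer loop
vertex 1.147 0.285 -4.071
vertex 2.19 -0.113 -3.633
vertex 1.312 -0.888 -3.885
endloop
endfacet
facet normal 0.974 -0.223 0.035
outer loop
vertex 2.19 -0.113 -3.633
vertex 2.191 0.075 -2.449
vertex 1.956 -1.018 -2.883
endloop
endfacet
facet normal -0.493 -0.552 0.672
outer loop
vertex 0.769 -1.18 -2.857
vertex 1.313 -0.585 -1.969
vertex 0.27 -0.187 -2.407
endloop
endfacet
facet normal -0.877 -0.475 0.076
outer loop
vertex 0.769 -1.18 -2.857
vertex 0.27 -0.187 -2.407
vertex 0.269 -0.375 -3.591
endloop
endfacet
facet normal -0.493 -0.733 -0.469
outer loop
vertex 0.769 -1.18 -2.857
vertex 0.269 -0.375 -3.591
vertex 1.312 -0.888 -3.885
endloop
endfacet
facet normal 0.128 -0.970 -0.208
outer loop
vertex 0.769 -1.18 -2.857
vertex 1.312 -0.888 -3.885
vertex 1.956 -1.018 -2.883
endloop
endfacet
facet normal 0.128 -0.858 0.497
outer loop
vertex 0.769 -1.18 -2.857
vertex 1.956 -1.018 -2.883
vertex 1.313 -0.585 -1.969
endloop
endfacet
facet normal -0.353 0.098 0.930
outer loop
vertex 0.27 -0.187 -2.407
vertex 1.313 -0.585 -1.969
vertex 1.148 0.588 -2.155
endloop
endfacet
facet normal -0.974 0.223 -0.035
outer loop
vertex 0.269 -0.375 -3.591
vertex 0.27 -0.187 -2.407
vertex 0.504 0.718 -3.157
endloop
endfacet
facet normal -0.354 -0.195 -0.915
outer loop
vertex 1.312 -0.888 -3.885
vertex 0.269 -0.375 -3.591
vertex 1.147 0.285 -4.071
endloop
endfacet
facet normal 0.651 -0.577 -0.493
outer loop
vertex 1.956 -1.018 -2.883
vertex 1.312 -0.888 -3.885
vertex 2.19 -0.113 -3.633
endloop
endfacet
facet normal 0.652 -0.397 0.646
outer loop
vertex 1.313 -0.585 -1.969
vertex 1.956 -1.018 -2.883
vertex 2.191 0.075 -2.449
endloop
endfacet
facet normal -0.929 0.369 0.035
outer loop
vertex 2.055 -3.876 5.015
vertex 2.591 -2.402 3.709
vertex 1.812 -4.42 4.301
endloop
endfacet
facet normal -0.263 -0.722 0.640
outer loop
vertex 3.669 -5.158 4.231
vertex 2.055 -3.876 5.015
vertex 1.812 -4.42 4.301
endloop
endfacet
facet normal -0.929 0.369 0.035
outer loop
vertex 1.812 -4.42 4.301
vertex 2.591 -2.402 3.709
vertex 2.348 -2.947 2.995
endloop
endfacet
facet normal -0.262 -0.585 -0.767
outer loop
vertex 2.348 -2.947 2.995
vertex 3.669 -5.158 4.231
vertex 1.812 -4.42 4.301
endloop
endfacet
facet normal 0.261 0.585 0.768
outer loop
vertex 2.055 -3.876 5.015
vertex 4.448 -3.14 3.639
vertex 2.591 -2.402 3.709
endloop
endfacet
facet normal -0.262 -0.722 0.640
outer loop
vertex 3.912 -4.613 4.945
vertex 2.055 -3.876 5.015
vertex 3.669 -5.158 4.231
endloop
endfacet
facet normal 0.261 0.585 0.767
outer loop
vertex 3.912 -4.613 4.945
vertex 4.448 -3.14 3.639
vertex 2.055 -3.876 5.015
endloop
endfacet
facet normal 0.263 0.722 -0.640
outer loop
vertex 2.591 -2.402 3.709
vertex 4.448 -3.14 3.639
vertex 2.348 -2.947 2.995
endloop
endfacet
facet normal -0.261 -0.585 -0.768
outer loop
vertex 4.205 -3.684 2.925
vertex 3.669 -5.158 4.231
vertex 2.348 -2.947 2.995
endloop
endfacet
facet normal 0.263 0.722 -0.640
outer loop
vertex 2.348 -2.947 2.995
vertex 4.448 -3.14 3.639
vertex 4.205 -3.684 2.925
endloop
endfacet
facet normal 0.929 -0.369 -0.035
outer loop
vertex 4.205 -3.684 2.925
vertex 3.912 -4.613 4.945
vertex 3.669 -5.158 4.231
endloop
endfacet
facet normal 0.929 -0.369 -0.035
outer loop
vertex 4.448 -3.14 3.639
vertex 3.912 -4.613 4.945
vertex 4.205 -3.684 2.925
endloop
endfacet

endsolid
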